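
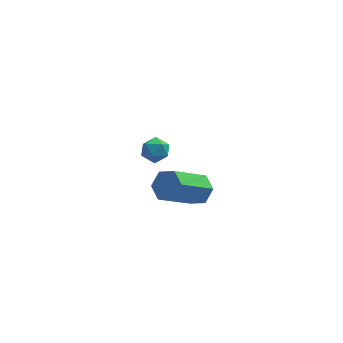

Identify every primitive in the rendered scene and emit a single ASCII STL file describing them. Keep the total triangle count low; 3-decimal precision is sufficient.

solid 
facet normal -0.891 0.202 -0.406
outer loop
vertex -4.137 2.253 -2.629
vertex -4.424 1.827 -2.211
vertex -4.357 2.464 -2.041
endloop
endfacet
facet normal -0.457 0.769 -0.447
outer loop
vertex -4.137 2.253 -2.629
vertex -4.357 2.464 -2.041
vertex -3.774 2.677 -2.271
endloop
endfacet
facet normal 0.126 0.575 -0.808
outer loop
vertex -4.137 2.253 -2.629
vertex -3.774 2.677 -2.271
vertex -3.481 2.173 -2.584
endloop
endfacet
facet normal 0.054 -0.111 -0.992
outer loop
vertex -4.137 2.253 -2.629
vertex -3.481 2.173 -2.584
vertex -3.882 1.647 -2.547
endloop
endfacet
facet normal -0.575 -0.342 -0.743
outer loop
vertex -4.137 2.253 -2.629
vertex -3.882 1.647 -2.547
vertex -4.424 1.827 -2.211
endloop
endfacet
facet normal -0.259 0.941 0.216
outer loop
vertex -3.774 2.677 -2.271
vertex -4.357 2.464 -2.041
vertex -3.838 2.513 -1.633
endloop
endfacet
facet normal -0.959 0.026 0.282
outer loop
vertex -4.357 2.464 -2.041
vertex -4.424 1.827 -2.211
vertex -4.239 1.987 -1.596
endloop
endfacet
facet normal -0.448 -0.854 -0.264
outer loop
vertex -4.424 1.827 -2.211
vertex -3.882 1.647 -2.547
vertex -3.946 1.483 -1.909
endloop
endfacet
facet normal 0.569 -0.481 -0.667
outer loop
vertex -3.882 1.647 -2.547
vertex -3.481 2.173 -2.584
vertex -3.363 1.696 -2.139
endloop
endfacet
facet normal 0.685 0.628 -0.369
outer loop
vertex -3.481 2.173 -2.584
vertex -3.774 2.677 -2.271
vertex -3.296 2.333 -1.969
endloop
endfacet
facet normal -0.054 0.111 0.992
outer loop
vertex -3.583 1.907 -1.551
vertex -3.838 2.513 -1.633
vertex -4.239 1.987 -1.596
endloop
endfacet
facet normal -0.126 -0.575 0.808
outer loop
vertex -3.583 1.907 -1.551
vertex -4.239 1.987 -1.596
vertex -3.946 1.483 -1.909
endloop
endfacet
facet normal 0.457 -0.769 0.447
outer loop
vertex -3.583 1.907 -1.551
vertex -3.946 1.483 -1.909
vertex -3.363 1.696 -2.139
endloop
endfacet
facet normal 0.891 -0.202 0.406
outer loop
vertex -3.583 1.907 -1.551
vertex -3.363 1.696 -2.139
vertex -3.296 2.333 -1.969
endloop
endfacet
facet normal 0.575 0.342 0.743
outer loop
vertex -3.583 1.907 -1.551
vertex -3.296 2.333 -1.969
vertex -3.838 2.513 -1.633
endloop
endfacet
facet normal -0.569 0.481 0.667
outer loop
vertex -4.239 1.987 -1.596
vertex -3.838 2.513 -1.633
vertex -4.357 2.464 -2.041
endloop
endfacet
facet normal -0.685 -0.628 0.369
outer loop
vertex -3.946 1.483 -1.909
vertex -4.239 1.987 -1.596
vertex -4.424 1.827 -2.211
endloop
endfacet
facet normal 0.259 -0.941 -0.216
outer loop
vertex -3.363 1.696 -2.139
vertex -3.946 1.483 -1.909
vertex -3.882 1.647 -2.547
endloop
endfacet
facet normal 0.959 -0.026 -0.282
outer loop
vertex -3.296 2.333 -1.969
vertex -3.363 1.696 -2.139
vertex -3.481 2.173 -2.584
endloop
endfacet
facet normal 0.448 0.854 0.264
outer loop
vertex -3.838 2.513 -1.633
vertex -3.296 2.333 -1.969
vertex -3.774 2.677 -2.271
endloop
endfacet
facet normal 0.606 0.503 -0.616
outer loop
vertex -1.625 -2.496 -0.274
vertex -2.189 -2.202 -0.589
vertex -1.889 -1.882 -0.032
endloop
endfacet
facet normal 0.703 0.022 0.711
outer loop
vertex -1.625 -2.496 -0.274
vertex -1.889 -1.882 -0.032
vertex -2.827 -3.492 0.945
endloop
endfacet
facet normal 0.703 0.021 0.710
outer loop
vertex -2.827 -3.492 0.945
vertex -1.889 -1.882 -0.032
vertex -3.09 -2.878 1.187
endloop
endfacet
facet normal -0.607 -0.503 0.616
outer loop
vertex -2.827 -3.492 0.945
vertex -3.09 -2.878 1.187
vertex -3.391 -3.198 0.629
endloop
endfacet
facet normal 0.606 0.504 -0.616
outer loop
vertex -1.889 -1.882 -0.032
vertex -2.189 -2.202 -0.589
vertex -2.453 -1.589 -0.347
endloop
endfacet
facet normal 0.031 0.759 0.651
outer loop
vertex -1.889 -1.882 -0.032
vertex -2.453 -1.589 -0.347
vertex -3.09 -2.878 1.187
endloop
endfacet
facet normal 0.030 0.759 0.650
outer loop
vertex -3.09 -2.878 1.187
vertex -2.453 -1.589 -0.347
vertex -3.654 -2.585 0.871
endloop
endfacet
facet normal -0.606 -0.503 0.616
outer loop
vertex -3.09 -2.878 1.187
vertex -3.654 -2.585 0.871
vertex -3.391 -3.198 0.629
endloop
endfacet
facet normal 0.607 0.504 -0.614
outer loop
vertex -2.453 -1.589 -0.347
vertex -2.189 -2.202 -0.589
vertex -2.753 -1.908 -0.905
endloop
endfacet
facet normal -0.673 0.738 -0.060
outer loop
vertex -2.453 -1.589 -0.347
vertex -2.753 -1.908 -0.905
vertex -3.654 -2.585 0.871
endloop
endfacet
facet normal -0.672 0.738 -0.060
outer loop
vertex -3.654 -2.585 0.871
vertex -2.753 -1.908 -0.905
vertex -3.955 -2.904 0.314
endloop
endfacet
facet normal -0.606 -0.503 0.616
outer loop
vertex -3.654 -2.585 0.871
vertex -3.955 -2.904 0.314
vertex -3.391 -3.198 0.629
endloop
endfacet
facet normal 0.607 0.503 -0.616
outer loop
vertex -2.753 -1.908 -0.905
vertex -2.189 -2.202 -0.589
vertex -2.49 -2.522 -1.147
endloop
endfacet
facet normal -0.703 -0.021 -0.711
outer loop
vertex -2.753 -1.908 -0.905
vertex -2.49 -2.522 -1.147
vertex -3.955 -2.904 0.314
endloop
endfacet
facet normal -0.703 -0.022 -0.711
outer loop
vertex -3.955 -2.904 0.314
vertex -2.49 -2.522 -1.147
vertex -3.691 -3.518 0.072
endloop
endfacet
facet normal -0.606 -0.503 0.616
outer loop
vertex -3.955 -2.904 0.314
vertex -3.691 -3.518 0.072
vertex -3.391 -3.198 0.629
endloop
endfacet
facet normal 0.606 0.503 -0.616
outer loop
vertex -2.49 -2.522 -1.147
vertex -2.189 -2.202 -0.589
vertex -1.926 -2.815 -0.831
endloop
endfacet
facet normal -0.030 -0.759 -0.650
outer loop
vertex -2.49 -2.522 -1.147
vertex -1.926 -2.815 -0.831
vertex -3.691 -3.518 0.072
endloop
endfacet
facet normal -0.031 -0.759 -0.651
outer loop
vertex -3.691 -3.518 0.072
vertex -1.926 -2.815 -0.831
vertex -3.127 -3.811 0.387
endloop
endfacet
facet normal -0.606 -0.504 0.616
outer loop
vertex -3.691 -3.518 0.072
vertex -3.127 -3.811 0.387
vertex -3.391 -3.198 0.629
endloop
endfacet
facet normal 0.606 0.503 -0.616
outer loop
vertex -1.926 -2.815 -0.831
vertex -2.189 -2.202 -0.589
vertex -1.625 -2.496 -0.274
endloop
endfacet
facet normal 0.672 -0.738 0.059
outer loop
vertex -1.926 -2.815 -0.831
vertex -1.625 -2.496 -0.274
vertex -3.127 -3.811 0.387
endloop
endfacet
facet normal 0.672 -0.738 0.060
outer loop
vertex -3.127 -3.811 0.387
vertex -1.625 -2.496 -0.274
vertex -2.827 -3.492 0.945
endloop
endfacet
facet normal -0.607 -0.504 0.614
outer loop
vertex -3.127 -3.811 0.387
vertex -2.827 -3.492 0.945
vertex -3.391 -3.198 0.629
endloop
endfacet

endsolid


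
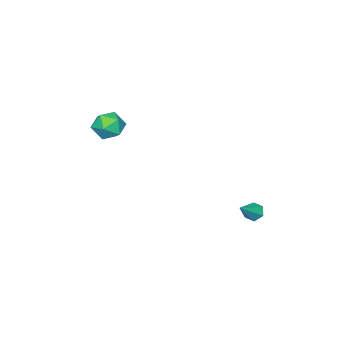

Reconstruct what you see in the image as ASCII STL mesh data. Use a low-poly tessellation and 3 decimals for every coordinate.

solid 
facet normal -0.787 -0.006 -0.618
outer loop
vertex 1.287 3.43 -4.434
vertex 0.977 3.186 -4.037
vertex 0.999 3.744 -4.07
endloop
endfacet
facet normal 0.567 0.790 -0.233
outer loop
vertex 1.287 3.43 -4.434
vertex 0.999 3.744 -4.07
vertex 2.163 3.194 -3.103
endloop
endfacet
facet normal -0.785 -0.006 -0.620
outer loop
vertex 0.999 3.744 -4.07
vertex 0.977 3.186 -4.037
vertex 0.688 3.499 -3.674
endloop
endfacet
facet normal -0.022 0.858 0.514
outer loop
vertex 0.999 3.744 -4.07
vertex 0.688 3.499 -3.674
vertex 2.163 3.194 -3.103
endloop
endfacet
facet normal -0.785 -0.007 -0.619
outer loop
vertex 0.688 3.499 -3.674
vertex 0.977 3.186 -4.037
vertex 0.666 2.941 -3.64
endloop
endfacet
facet normal -0.347 0.071 0.935
outer loop
vertex 0.688 3.499 -3.674
vertex 0.666 2.941 -3.64
vertex 2.163 3.194 -3.103
endloop
endfacet
facet normal -0.786 -0.006 -0.619
outer loop
vertex 0.666 2.941 -3.64
vertex 0.977 3.186 -4.037
vertex 0.955 2.627 -4.004
endloop
endfacet
facet normal -0.086 -0.787 0.611
outer loop
vertex 0.666 2.941 -3.64
vertex 0.955 2.627 -4.004
vertex 2.163 3.194 -3.103
endloop
endfacet
facet normal -0.786 -0.006 -0.619
outer loop
vertex 0.955 2.627 -4.004
vertex 0.977 3.186 -4.037
vertex 1.265 2.872 -4.4
endloop
endfacet
facet normal 0.502 -0.854 -0.135
outer loop
vertex 0.955 2.627 -4.004
vertex 1.265 2.872 -4.4
vertex 2.163 3.194 -3.103
endloop
endfacet
facet normal -0.786 -0.007 -0.618
outer loop
vertex 1.265 2.872 -4.4
vertex 0.977 3.186 -4.037
vertex 1.287 3.43 -4.434
endloop
endfacet
facet normal 0.828 -0.067 -0.557
outer loop
vertex 1.265 2.872 -4.4
vertex 1.287 3.43 -4.434
vertex 2.163 3.194 -3.103
endloop
endfacet
facet normal -0.983 0.045 0.179
outer loop
vertex 3.1 -2.877 0.854
vertex 3.016 -3.756 0.614
vertex 3.185 -3.534 1.485
endloop
endfacet
facet normal -0.626 0.497 0.601
outer loop
vertex 3.1 -2.877 0.854
vertex 3.185 -3.534 1.485
vertex 3.756 -2.819 1.489
endloop
endfacet
facet normal -0.262 0.947 0.184
outer loop
vertex 3.1 -2.877 0.854
vertex 3.756 -2.819 1.489
vertex 3.94 -2.599 0.62
endloop
endfacet
facet normal -0.394 0.774 -0.495
outer loop
vertex 3.1 -2.877 0.854
vertex 3.94 -2.599 0.62
vertex 3.482 -3.178 0.079
endloop
endfacet
facet normal -0.840 0.216 -0.498
outer loop
vertex 3.1 -2.877 0.854
vertex 3.482 -3.178 0.079
vertex 3.016 -3.756 0.614
endloop
endfacet
facet normal -0.154 0.118 0.981
outer loop
vertex 3.756 -2.819 1.489
vertex 3.185 -3.534 1.485
vertex 4.078 -3.662 1.641
endloop
endfacet
facet normal -0.732 -0.613 0.298
outer loop
vertex 3.185 -3.534 1.485
vertex 3.016 -3.756 0.614
vertex 3.62 -4.241 1.1
endloop
endfacet
facet normal -0.501 -0.335 -0.798
outer loop
vertex 3.016 -3.756 0.614
vertex 3.482 -3.178 0.079
vertex 3.804 -4.021 0.231
endloop
endfacet
facet normal 0.220 0.567 -0.793
outer loop
vertex 3.482 -3.178 0.079
vertex 3.94 -2.599 0.62
vertex 4.375 -3.306 0.235
endloop
endfacet
facet normal 0.434 0.847 0.306
outer loop
vertex 3.94 -2.599 0.62
vertex 3.756 -2.819 1.489
vertex 4.544 -3.084 1.106
endloop
endfacet
facet normal 0.394 -0.774 0.495
outer loop
vertex 4.46 -3.963 0.866
vertex 4.078 -3.662 1.641
vertex 3.62 -4.241 1.1
endloop
endfacet
facet normal 0.262 -0.947 -0.184
outer loop
vertex 4.46 -3.963 0.866
vertex 3.62 -4.241 1.1
vertex 3.804 -4.021 0.231
endloop
endfacet
facet normal 0.626 -0.497 -0.601
outer loop
vertex 4.46 -3.963 0.866
vertex 3.804 -4.021 0.231
vertex 4.375 -3.306 0.235
endloop
endfacet
facet normal 0.983 -0.045 -0.179
outer loop
vertex 4.46 -3.963 0.866
vertex 4.375 -3.306 0.235
vertex 4.544 -3.084 1.106
endloop
endfacet
facet normal 0.840 -0.216 0.498
outer loop
vertex 4.46 -3.963 0.866
vertex 4.544 -3.084 1.106
vertex 4.078 -3.662 1.641
endloop
endfacet
facet normal -0.220 -0.567 0.793
outer loop
vertex 3.62 -4.241 1.1
vertex 4.078 -3.662 1.641
vertex 3.185 -3.534 1.485
endloop
endfacet
facet normal -0.434 -0.847 -0.306
outer loop
vertex 3.804 -4.021 0.231
vertex 3.62 -4.241 1.1
vertex 3.016 -3.756 0.614
endloop
endfacet
facet normal 0.154 -0.118 -0.981
outer loop
vertex 4.375 -3.306 0.235
vertex 3.804 -4.021 0.231
vertex 3.482 -3.178 0.079
endloop
endfacet
facet normal 0.732 0.613 -0.298
outer loop
vertex 4.544 -3.084 1.106
vertex 4.375 -3.306 0.235
vertex 3.94 -2.599 0.62
endloop
endfacet
facet normal 0.501 0.335 0.798
outer loop
vertex 4.078 -3.662 1.641
vertex 4.544 -3.084 1.106
vertex 3.756 -2.819 1.489
endloop
endfacet

endsolid


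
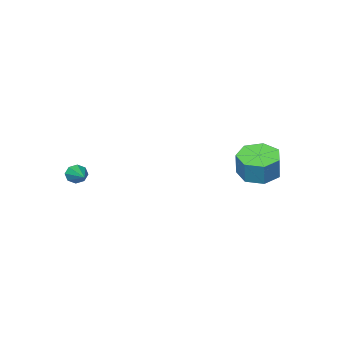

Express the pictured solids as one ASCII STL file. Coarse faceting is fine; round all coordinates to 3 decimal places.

solid 
facet normal -0.408 -0.854 -0.322
outer loop
vertex 1.958 -4.826 -1.282
vertex 1.731 -4.562 -1.694
vertex 2.201 -4.816 -1.616
endloop
endfacet
facet normal 0.783 -0.267 0.562
outer loop
vertex 1.958 -4.826 -1.282
vertex 2.201 -4.816 -1.616
vertex 2.449 -3.058 -1.126
endloop
endfacet
facet normal -0.407 -0.853 -0.325
outer loop
vertex 2.201 -4.816 -1.616
vertex 1.731 -4.562 -1.694
vertex 2.169 -4.656 -1.996
endloop
endfacet
facet normal 0.986 -0.104 -0.127
outer loop
vertex 2.201 -4.816 -1.616
vertex 2.169 -4.656 -1.996
vertex 2.449 -3.058 -1.126
endloop
endfacet
facet normal -0.406 -0.855 -0.323
outer loop
vertex 2.169 -4.656 -1.996
vertex 1.731 -4.562 -1.694
vertex 1.88 -4.442 -2.199
endloop
endfacet
facet normal 0.676 0.258 -0.691
outer loop
vertex 2.169 -4.656 -1.996
vertex 1.88 -4.442 -2.199
vertex 2.449 -3.058 -1.126
endloop
endfacet
facet normal -0.408 -0.854 -0.323
outer loop
vertex 1.88 -4.442 -2.199
vertex 1.731 -4.562 -1.694
vertex 1.504 -4.297 -2.107
endloop
endfacet
facet normal 0.037 0.603 -0.797
outer loop
vertex 1.88 -4.442 -2.199
vertex 1.504 -4.297 -2.107
vertex 2.449 -3.058 -1.126
endloop
endfacet
facet normal -0.408 -0.854 -0.324
outer loop
vertex 1.504 -4.297 -2.107
vertex 1.731 -4.562 -1.694
vertex 1.261 -4.308 -1.772
endloop
endfacet
facet normal -0.562 0.733 -0.384
outer loop
vertex 1.504 -4.297 -2.107
vertex 1.261 -4.308 -1.772
vertex 2.449 -3.058 -1.126
endloop
endfacet
facet normal -0.408 -0.854 -0.323
outer loop
vertex 1.261 -4.308 -1.772
vertex 1.731 -4.562 -1.694
vertex 1.293 -4.467 -1.392
endloop
endfacet
facet normal -0.764 0.570 0.303
outer loop
vertex 1.261 -4.308 -1.772
vertex 1.293 -4.467 -1.392
vertex 2.449 -3.058 -1.126
endloop
endfacet
facet normal -0.407 -0.855 -0.322
outer loop
vertex 1.293 -4.467 -1.392
vertex 1.731 -4.562 -1.694
vertex 1.582 -4.681 -1.189
endloop
endfacet
facet normal -0.454 0.209 0.866
outer loop
vertex 1.293 -4.467 -1.392
vertex 1.582 -4.681 -1.189
vertex 2.449 -3.058 -1.126
endloop
endfacet
facet normal -0.409 -0.854 -0.322
outer loop
vertex 1.582 -4.681 -1.189
vertex 1.731 -4.562 -1.694
vertex 1.958 -4.826 -1.282
endloop
endfacet
facet normal 0.187 -0.138 0.973
outer loop
vertex 1.582 -4.681 -1.189
vertex 1.958 -4.826 -1.282
vertex 2.449 -3.058 -1.126
endloop
endfacet
facet normal -0.222 -0.199 -0.955
outer loop
vertex -3.312 0.506 -1.315
vertex -4.053 1.192 -1.286
vertex -3.084 1.322 -1.538
endloop
endfacet
facet normal 0.940 -0.305 -0.155
outer loop
vertex -3.312 0.506 -1.315
vertex -3.084 1.322 -1.538
vertex -3.026 0.762 -0.084
endloop
endfacet
facet normal 0.940 -0.305 -0.155
outer loop
vertex -3.026 0.762 -0.084
vertex -3.084 1.322 -1.538
vertex -2.798 1.578 -0.307
endloop
endfacet
facet normal 0.223 0.199 0.954
outer loop
vertex -3.026 0.762 -0.084
vertex -2.798 1.578 -0.307
vertex -3.767 1.448 -0.054
endloop
endfacet
facet normal -0.222 -0.199 -0.955
outer loop
vertex -3.084 1.322 -1.538
vertex -4.053 1.192 -1.286
vertex -3.585 2.04 -1.571
endloop
endfacet
facet normal 0.790 0.538 -0.295
outer loop
vertex -3.084 1.322 -1.538
vertex -3.585 2.04 -1.571
vertex -2.798 1.578 -0.307
endloop
endfacet
facet normal 0.790 0.537 -0.296
outer loop
vertex -2.798 1.578 -0.307
vertex -3.585 2.04 -1.571
vertex -3.299 2.297 -0.34
endloop
endfacet
facet normal 0.223 0.199 0.954
outer loop
vertex -2.798 1.578 -0.307
vertex -3.299 2.297 -0.34
vertex -3.767 1.448 -0.054
endloop
endfacet
facet normal -0.222 -0.198 -0.955
outer loop
vertex -3.585 2.04 -1.571
vertex -4.053 1.192 -1.286
vertex -4.439 2.119 -1.389
endloop
endfacet
facet normal 0.045 0.976 -0.214
outer loop
vertex -3.585 2.04 -1.571
vertex -4.439 2.119 -1.389
vertex -3.299 2.297 -0.34
endloop
endfacet
facet normal 0.045 0.976 -0.214
outer loop
vertex -3.299 2.297 -0.34
vertex -4.439 2.119 -1.389
vertex -4.153 2.376 -0.158
endloop
endfacet
facet normal 0.222 0.199 0.955
outer loop
vertex -3.299 2.297 -0.34
vertex -4.153 2.376 -0.158
vertex -3.767 1.448 -0.054
endloop
endfacet
facet normal -0.222 -0.199 -0.955
outer loop
vertex -4.439 2.119 -1.389
vertex -4.053 1.192 -1.286
vertex -5.002 1.5 -1.129
endloop
endfacet
facet normal -0.733 0.679 0.029
outer loop
vertex -4.439 2.119 -1.389
vertex -5.002 1.5 -1.129
vertex -4.153 2.376 -0.158
endloop
endfacet
facet normal -0.733 0.679 0.029
outer loop
vertex -4.153 2.376 -0.158
vertex -5.002 1.5 -1.129
vertex -4.716 1.757 0.102
endloop
endfacet
facet normal 0.222 0.199 0.955
outer loop
vertex -4.153 2.376 -0.158
vertex -4.716 1.757 0.102
vertex -3.767 1.448 -0.054
endloop
endfacet
facet normal -0.222 -0.199 -0.954
outer loop
vertex -5.002 1.5 -1.129
vertex -4.053 1.192 -1.286
vertex -4.851 0.649 -0.987
endloop
endfacet
facet normal -0.960 -0.129 0.250
outer loop
vertex -5.002 1.5 -1.129
vertex -4.851 0.649 -0.987
vertex -4.716 1.757 0.102
endloop
endfacet
facet normal -0.960 -0.128 0.250
outer loop
vertex -4.716 1.757 0.102
vertex -4.851 0.649 -0.987
vertex -4.565 0.905 0.244
endloop
endfacet
facet normal 0.222 0.198 0.955
outer loop
vertex -4.716 1.757 0.102
vertex -4.565 0.905 0.244
vertex -3.767 1.448 -0.054
endloop
endfacet
facet normal -0.222 -0.199 -0.954
outer loop
vertex -4.851 0.649 -0.987
vertex -4.053 1.192 -1.286
vertex -4.099 0.206 -1.07
endloop
endfacet
facet normal -0.464 -0.840 0.282
outer loop
vertex -4.851 0.649 -0.987
vertex -4.099 0.206 -1.07
vertex -4.565 0.905 0.244
endloop
endfacet
facet normal -0.463 -0.840 0.283
outer loop
vertex -4.565 0.905 0.244
vertex -4.099 0.206 -1.07
vertex -3.813 0.463 0.161
endloop
endfacet
facet normal 0.222 0.198 0.955
outer loop
vertex -4.565 0.905 0.244
vertex -3.813 0.463 0.161
vertex -3.767 1.448 -0.054
endloop
endfacet
facet normal -0.221 -0.199 -0.955
outer loop
vertex -4.099 0.206 -1.07
vertex -4.053 1.192 -1.286
vertex -3.312 0.506 -1.315
endloop
endfacet
facet normal 0.382 -0.918 0.103
outer loop
vertex -4.099 0.206 -1.07
vertex -3.312 0.506 -1.315
vertex -3.813 0.463 0.161
endloop
endfacet
facet normal 0.381 -0.919 0.103
outer loop
vertex -3.813 0.463 0.161
vertex -3.312 0.506 -1.315
vertex -3.026 0.762 -0.084
endloop
endfacet
facet normal 0.222 0.198 0.955
outer loop
vertex -3.813 0.463 0.161
vertex -3.026 0.762 -0.084
vertex -3.767 1.448 -0.054
endloop
endfacet

endsolid


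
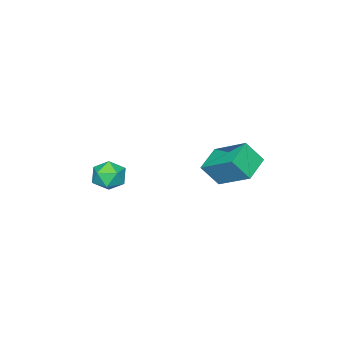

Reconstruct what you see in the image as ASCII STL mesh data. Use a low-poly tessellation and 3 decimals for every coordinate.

solid 
facet normal -0.935 -0.166 0.313
outer loop
vertex 0.766 3.043 3.115
vertex 0.345 3.637 2.174
vertex 0.72 1.487 2.153
endloop
endfacet
facet normal 0.354 -0.499 0.791
outer loop
vertex 1.935 1.703 1.746
vertex 0.766 3.043 3.115
vertex 0.72 1.487 2.153
endloop
endfacet
facet normal -0.935 -0.166 0.313
outer loop
vertex 0.72 1.487 2.153
vertex 0.345 3.637 2.174
vertex 0.299 2.081 1.212
endloop
endfacet
facet normal -0.025 -0.850 -0.526
outer loop
vertex 0.299 2.081 1.212
vertex 1.935 1.703 1.746
vertex 0.72 1.487 2.153
endloop
endfacet
facet normal 0.025 0.850 0.526
outer loop
vertex 0.766 3.043 3.115
vertex 1.56 3.853 1.767
vertex 0.345 3.637 2.174
endloop
endfacet
facet normal 0.354 -0.499 0.791
outer loop
vertex 1.981 3.259 2.708
vertex 0.766 3.043 3.115
vertex 1.935 1.703 1.746
endloop
endfacet
facet normal 0.025 0.850 0.526
outer loop
vertex 1.981 3.259 2.708
vertex 1.56 3.853 1.767
vertex 0.766 3.043 3.115
endloop
endfacet
facet normal -0.354 0.499 -0.791
outer loop
vertex 0.345 3.637 2.174
vertex 1.56 3.853 1.767
vertex 0.299 2.081 1.212
endloop
endfacet
facet normal -0.025 -0.850 -0.526
outer loop
vertex 1.514 2.297 0.805
vertex 1.935 1.703 1.746
vertex 0.299 2.081 1.212
endloop
endfacet
facet normal -0.354 0.499 -0.791
outer loop
vertex 0.299 2.081 1.212
vertex 1.56 3.853 1.767
vertex 1.514 2.297 0.805
endloop
endfacet
facet normal 0.935 0.166 -0.313
outer loop
vertex 1.514 2.297 0.805
vertex 1.981 3.259 2.708
vertex 1.935 1.703 1.746
endloop
endfacet
facet normal 0.935 0.166 -0.313
outer loop
vertex 1.56 3.853 1.767
vertex 1.981 3.259 2.708
vertex 1.514 2.297 0.805
endloop
endfacet
facet normal -0.717 -0.046 0.695
outer loop
vertex 2.418 -1.749 0.636
vertex 2.379 -2.553 0.543
vertex 2.886 -2.232 1.087
endloop
endfacet
facet normal -0.275 0.500 0.821
outer loop
vertex 2.418 -1.749 0.636
vertex 2.886 -2.232 1.087
vertex 3.191 -1.55 0.774
endloop
endfacet
facet normal -0.283 0.927 0.248
outer loop
vertex 2.418 -1.749 0.636
vertex 3.191 -1.55 0.774
vertex 2.872 -1.45 0.036
endloop
endfacet
facet normal -0.730 0.644 -0.231
outer loop
vertex 2.418 -1.749 0.636
vertex 2.872 -1.45 0.036
vertex 2.371 -2.069 -0.106
endloop
endfacet
facet normal -0.998 0.043 0.045
outer loop
vertex 2.418 -1.749 0.636
vertex 2.371 -2.069 -0.106
vertex 2.379 -2.553 0.543
endloop
endfacet
facet normal 0.385 0.237 0.892
outer loop
vertex 3.191 -1.55 0.774
vertex 2.886 -2.232 1.087
vertex 3.629 -2.231 0.766
endloop
endfacet
facet normal -0.330 -0.645 0.689
outer loop
vertex 2.886 -2.232 1.087
vertex 2.379 -2.553 0.543
vertex 3.128 -2.85 0.624
endloop
endfacet
facet normal -0.785 -0.501 -0.364
outer loop
vertex 2.379 -2.553 0.543
vertex 2.371 -2.069 -0.106
vertex 2.809 -2.75 -0.114
endloop
endfacet
facet normal -0.351 0.470 -0.810
outer loop
vertex 2.371 -2.069 -0.106
vertex 2.872 -1.45 0.036
vertex 3.114 -2.068 -0.427
endloop
endfacet
facet normal 0.372 0.928 -0.035
outer loop
vertex 2.872 -1.45 0.036
vertex 3.191 -1.55 0.774
vertex 3.621 -1.747 0.117
endloop
endfacet
facet normal 0.730 -0.644 0.231
outer loop
vertex 3.582 -2.551 0.024
vertex 3.629 -2.231 0.766
vertex 3.128 -2.85 0.624
endloop
endfacet
facet normal 0.283 -0.927 -0.248
outer loop
vertex 3.582 -2.551 0.024
vertex 3.128 -2.85 0.624
vertex 2.809 -2.75 -0.114
endloop
endfacet
facet normal 0.275 -0.500 -0.821
outer loop
vertex 3.582 -2.551 0.024
vertex 2.809 -2.75 -0.114
vertex 3.114 -2.068 -0.427
endloop
endfacet
facet normal 0.717 0.046 -0.695
outer loop
vertex 3.582 -2.551 0.024
vertex 3.114 -2.068 -0.427
vertex 3.621 -1.747 0.117
endloop
endfacet
facet normal 0.998 -0.043 -0.045
outer loop
vertex 3.582 -2.551 0.024
vertex 3.621 -1.747 0.117
vertex 3.629 -2.231 0.766
endloop
endfacet
facet normal 0.351 -0.470 0.810
outer loop
vertex 3.128 -2.85 0.624
vertex 3.629 -2.231 0.766
vertex 2.886 -2.232 1.087
endloop
endfacet
facet normal -0.372 -0.928 0.035
outer loop
vertex 2.809 -2.75 -0.114
vertex 3.128 -2.85 0.624
vertex 2.379 -2.553 0.543
endloop
endfacet
facet normal -0.385 -0.237 -0.892
outer loop
vertex 3.114 -2.068 -0.427
vertex 2.809 -2.75 -0.114
vertex 2.371 -2.069 -0.106
endloop
endfacet
facet normal 0.330 0.645 -0.689
outer loop
vertex 3.621 -1.747 0.117
vertex 3.114 -2.068 -0.427
vertex 2.872 -1.45 0.036
endloop
endfacet
facet normal 0.785 0.501 0.364
outer loop
vertex 3.629 -2.231 0.766
vertex 3.621 -1.747 0.117
vertex 3.191 -1.55 0.774
endloop
endfacet

endsolid


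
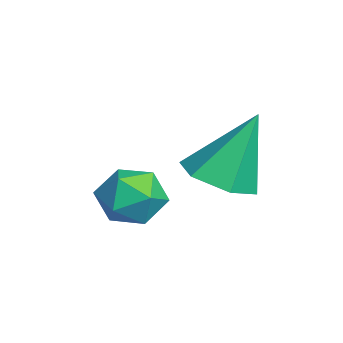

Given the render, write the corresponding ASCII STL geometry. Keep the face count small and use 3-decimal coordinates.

solid 
facet normal -0.335 0.891 0.305
outer loop
vertex -3.175 2.287 -0.445
vertex -3.906 1.954 -0.276
vertex -3.323 1.976 0.3
endloop
endfacet
facet normal 0.366 0.831 0.419
outer loop
vertex -3.175 2.287 -0.445
vertex -3.323 1.976 0.3
vertex -2.601 1.842 -0.065
endloop
endfacet
facet normal 0.682 0.701 -0.208
outer loop
vertex -3.175 2.287 -0.445
vertex -2.601 1.842 -0.065
vertex -2.738 1.737 -0.867
endloop
endfacet
facet normal 0.174 0.683 -0.710
outer loop
vertex -3.175 2.287 -0.445
vertex -2.738 1.737 -0.867
vertex -3.544 1.806 -0.998
endloop
endfacet
facet normal -0.455 0.800 -0.392
outer loop
vertex -3.175 2.287 -0.445
vertex -3.544 1.806 -0.998
vertex -3.906 1.954 -0.276
endloop
endfacet
facet normal 0.474 0.265 0.840
outer loop
vertex -2.601 1.842 -0.065
vertex -3.323 1.976 0.3
vertex -2.976 1.234 0.338
endloop
endfacet
facet normal -0.662 0.361 0.657
outer loop
vertex -3.323 1.976 0.3
vertex -3.906 1.954 -0.276
vertex -3.782 1.303 0.207
endloop
endfacet
facet normal -0.855 0.214 -0.473
outer loop
vertex -3.906 1.954 -0.276
vertex -3.544 1.806 -0.998
vertex -3.919 1.198 -0.595
endloop
endfacet
facet normal 0.162 0.025 -0.986
outer loop
vertex -3.544 1.806 -0.998
vertex -2.738 1.737 -0.867
vertex -3.197 1.064 -0.96
endloop
endfacet
facet normal 0.983 0.057 -0.175
outer loop
vertex -2.738 1.737 -0.867
vertex -2.601 1.842 -0.065
vertex -2.614 1.086 -0.384
endloop
endfacet
facet normal -0.174 -0.683 0.710
outer loop
vertex -3.345 0.753 -0.215
vertex -2.976 1.234 0.338
vertex -3.782 1.303 0.207
endloop
endfacet
facet normal -0.682 -0.701 0.208
outer loop
vertex -3.345 0.753 -0.215
vertex -3.782 1.303 0.207
vertex -3.919 1.198 -0.595
endloop
endfacet
facet normal -0.366 -0.831 -0.419
outer loop
vertex -3.345 0.753 -0.215
vertex -3.919 1.198 -0.595
vertex -3.197 1.064 -0.96
endloop
endfacet
facet normal 0.335 -0.891 -0.305
outer loop
vertex -3.345 0.753 -0.215
vertex -3.197 1.064 -0.96
vertex -2.614 1.086 -0.384
endloop
endfacet
facet normal 0.455 -0.800 0.392
outer loop
vertex -3.345 0.753 -0.215
vertex -2.614 1.086 -0.384
vertex -2.976 1.234 0.338
endloop
endfacet
facet normal -0.162 -0.025 0.986
outer loop
vertex -3.782 1.303 0.207
vertex -2.976 1.234 0.338
vertex -3.323 1.976 0.3
endloop
endfacet
facet normal -0.983 -0.057 0.175
outer loop
vertex -3.919 1.198 -0.595
vertex -3.782 1.303 0.207
vertex -3.906 1.954 -0.276
endloop
endfacet
facet normal -0.474 -0.265 -0.840
outer loop
vertex -3.197 1.064 -0.96
vertex -3.919 1.198 -0.595
vertex -3.544 1.806 -0.998
endloop
endfacet
facet normal 0.662 -0.361 -0.657
outer loop
vertex -2.614 1.086 -0.384
vertex -3.197 1.064 -0.96
vertex -2.738 1.737 -0.867
endloop
endfacet
facet normal 0.855 -0.214 0.473
outer loop
vertex -2.976 1.234 0.338
vertex -2.614 1.086 -0.384
vertex -2.601 1.842 -0.065
endloop
endfacet
facet normal 0.078 -0.436 -0.896
outer loop
vertex -2.613 3.448 -0.015
vertex -3.504 3.329 -0.035
vertex -3.144 4.082 -0.37
endloop
endfacet
facet normal 0.716 0.682 0.148
outer loop
vertex -2.613 3.448 -0.015
vertex -3.144 4.082 -0.37
vertex -3.656 4.171 1.695
endloop
endfacet
facet normal 0.078 -0.436 -0.896
outer loop
vertex -3.144 4.082 -0.37
vertex -3.504 3.329 -0.035
vertex -4.035 3.963 -0.39
endloop
endfacet
facet normal -0.130 0.989 -0.075
outer loop
vertex -3.144 4.082 -0.37
vertex -4.035 3.963 -0.39
vertex -3.656 4.171 1.695
endloop
endfacet
facet normal 0.079 -0.436 -0.896
outer loop
vertex -4.035 3.963 -0.39
vertex -3.504 3.329 -0.035
vertex -4.396 3.209 -0.055
endloop
endfacet
facet normal -0.876 0.469 0.112
outer loop
vertex -4.035 3.963 -0.39
vertex -4.396 3.209 -0.055
vertex -3.656 4.171 1.695
endloop
endfacet
facet normal 0.079 -0.437 -0.896
outer loop
vertex -4.396 3.209 -0.055
vertex -3.504 3.329 -0.035
vertex -3.865 2.576 0.3
endloop
endfacet
facet normal -0.774 -0.356 0.523
outer loop
vertex -4.396 3.209 -0.055
vertex -3.865 2.576 0.3
vertex -3.656 4.171 1.695
endloop
endfacet
facet normal 0.078 -0.436 -0.896
outer loop
vertex -3.865 2.576 0.3
vertex -3.504 3.329 -0.035
vertex -2.973 2.695 0.32
endloop
endfacet
facet normal 0.072 -0.662 0.746
outer loop
vertex -3.865 2.576 0.3
vertex -2.973 2.695 0.32
vertex -3.656 4.171 1.695
endloop
endfacet
facet normal 0.078 -0.436 -0.896
outer loop
vertex -2.973 2.695 0.32
vertex -3.504 3.329 -0.035
vertex -2.613 3.448 -0.015
endloop
endfacet
facet normal 0.817 -0.142 0.559
outer loop
vertex -2.973 2.695 0.32
vertex -2.613 3.448 -0.015
vertex -3.656 4.171 1.695
endloop
endfacet

endsolid


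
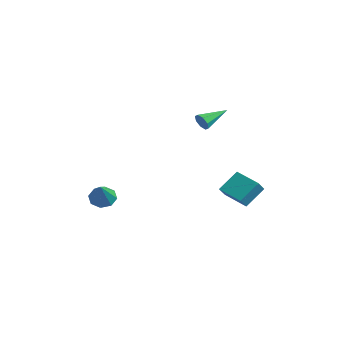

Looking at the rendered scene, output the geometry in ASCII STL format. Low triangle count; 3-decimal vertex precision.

solid 
facet normal -0.569 0.422 -0.705
outer loop
vertex -3.727 -0.902 -4.724
vertex -4.428 -1.057 -4.251
vertex -3.868 -0.407 -4.314
endloop
endfacet
facet normal 0.944 0.324 -0.066
outer loop
vertex -3.727 -0.902 -4.724
vertex -3.868 -0.407 -4.314
vertex -3.232 -1.943 -2.769
endloop
endfacet
facet normal -0.569 0.422 -0.705
outer loop
vertex -3.868 -0.407 -4.314
vertex -4.428 -1.057 -4.251
vertex -4.337 -0.293 -3.867
endloop
endfacet
facet normal 0.584 0.683 0.439
outer loop
vertex -3.868 -0.407 -4.314
vertex -4.337 -0.293 -3.867
vertex -3.232 -1.943 -2.769
endloop
endfacet
facet normal -0.569 0.422 -0.706
outer loop
vertex -4.337 -0.293 -3.867
vertex -4.428 -1.057 -4.251
vertex -4.86 -0.626 -3.645
endloop
endfacet
facet normal 0.000 0.554 0.832
outer loop
vertex -4.337 -0.293 -3.867
vertex -4.86 -0.626 -3.645
vertex -3.232 -1.943 -2.769
endloop
endfacet
facet normal -0.570 0.421 -0.706
outer loop
vertex -4.86 -0.626 -3.645
vertex -4.428 -1.057 -4.251
vertex -5.129 -1.212 -3.777
endloop
endfacet
facet normal -0.465 0.014 0.885
outer loop
vertex -4.86 -0.626 -3.645
vertex -5.129 -1.212 -3.777
vertex -3.232 -1.943 -2.769
endloop
endfacet
facet normal -0.570 0.422 -0.705
outer loop
vertex -5.129 -1.212 -3.777
vertex -4.428 -1.057 -4.251
vertex -4.988 -1.707 -4.187
endloop
endfacet
facet normal -0.541 -0.623 0.566
outer loop
vertex -5.129 -1.212 -3.777
vertex -4.988 -1.707 -4.187
vertex -3.232 -1.943 -2.769
endloop
endfacet
facet normal -0.570 0.422 -0.705
outer loop
vertex -4.988 -1.707 -4.187
vertex -4.428 -1.057 -4.251
vertex -4.519 -1.821 -4.635
endloop
endfacet
facet normal -0.181 -0.982 0.061
outer loop
vertex -4.988 -1.707 -4.187
vertex -4.519 -1.821 -4.635
vertex -3.232 -1.943 -2.769
endloop
endfacet
facet normal -0.569 0.422 -0.706
outer loop
vertex -4.519 -1.821 -4.635
vertex -4.428 -1.057 -4.251
vertex -3.996 -1.488 -4.857
endloop
endfacet
facet normal 0.402 -0.853 -0.333
outer loop
vertex -4.519 -1.821 -4.635
vertex -3.996 -1.488 -4.857
vertex -3.232 -1.943 -2.769
endloop
endfacet
facet normal -0.569 0.422 -0.706
outer loop
vertex -3.996 -1.488 -4.857
vertex -4.428 -1.057 -4.251
vertex -3.727 -0.902 -4.724
endloop
endfacet
facet normal 0.869 -0.311 -0.386
outer loop
vertex -3.996 -1.488 -4.857
vertex -3.727 -0.902 -4.724
vertex -3.232 -1.943 -2.769
endloop
endfacet
facet normal -0.937 -0.218 0.272
outer loop
vertex 2.897 2.129 -1.758
vertex 2.936 3.334 -0.661
vertex 2.528 2.805 -2.487
endloop
endfacet
facet normal -0.024 -0.739 -0.673
outer loop
vertex 4.084 3.166 -2.939
vertex 2.897 2.129 -1.758
vertex 2.528 2.805 -2.487
endloop
endfacet
facet normal -0.937 -0.217 0.272
outer loop
vertex 2.528 2.805 -2.487
vertex 2.936 3.334 -0.661
vertex 2.568 4.01 -1.389
endloop
endfacet
facet normal -0.348 0.638 -0.687
outer loop
vertex 2.568 4.01 -1.389
vertex 4.084 3.166 -2.939
vertex 2.528 2.805 -2.487
endloop
endfacet
facet normal 0.348 -0.637 0.688
outer loop
vertex 2.897 2.129 -1.758
vertex 4.492 3.695 -1.113
vertex 2.936 3.334 -0.661
endloop
endfacet
facet normal -0.025 -0.739 -0.674
outer loop
vertex 4.452 2.49 -2.211
vertex 2.897 2.129 -1.758
vertex 4.084 3.166 -2.939
endloop
endfacet
facet normal 0.348 -0.638 0.687
outer loop
vertex 4.452 2.49 -2.211
vertex 4.492 3.695 -1.113
vertex 2.897 2.129 -1.758
endloop
endfacet
facet normal 0.024 0.739 0.674
outer loop
vertex 2.936 3.334 -0.661
vertex 4.492 3.695 -1.113
vertex 2.568 4.01 -1.389
endloop
endfacet
facet normal -0.348 0.637 -0.688
outer loop
vertex 4.123 4.371 -1.842
vertex 4.084 3.166 -2.939
vertex 2.568 4.01 -1.389
endloop
endfacet
facet normal 0.024 0.739 0.673
outer loop
vertex 2.568 4.01 -1.389
vertex 4.492 3.695 -1.113
vertex 4.123 4.371 -1.842
endloop
endfacet
facet normal 0.937 0.217 -0.272
outer loop
vertex 4.123 4.371 -1.842
vertex 4.452 2.49 -2.211
vertex 4.084 3.166 -2.939
endloop
endfacet
facet normal 0.937 0.217 -0.273
outer loop
vertex 4.492 3.695 -1.113
vertex 4.452 2.49 -2.211
vertex 4.123 4.371 -1.842
endloop
endfacet
facet normal -0.010 -0.946 -0.324
outer loop
vertex 0.367 2.766 2.87
vertex -0.0 2.935 2.387
vertex 0.621 2.896 2.482
endloop
endfacet
facet normal 0.814 0.110 0.570
outer loop
vertex 0.367 2.766 2.87
vertex 0.621 2.896 2.482
vertex 0.02 4.705 2.993
endloop
endfacet
facet normal -0.010 -0.946 -0.324
outer loop
vertex 0.621 2.896 2.482
vertex -0.0 2.935 2.387
vertex 0.512 3.049 2.038
endloop
endfacet
facet normal 0.933 0.342 -0.111
outer loop
vertex 0.621 2.896 2.482
vertex 0.512 3.049 2.038
vertex 0.02 4.705 2.993
endloop
endfacet
facet normal -0.011 -0.946 -0.325
outer loop
vertex 0.512 3.049 2.038
vertex -0.0 2.935 2.387
vertex 0.102 3.136 1.799
endloop
endfacet
facet normal 0.507 0.539 -0.673
outer loop
vertex 0.512 3.049 2.038
vertex 0.102 3.136 1.799
vertex 0.02 4.705 2.993
endloop
endfacet
facet normal -0.010 -0.946 -0.325
outer loop
vertex 0.102 3.136 1.799
vertex -0.0 2.935 2.387
vertex -0.367 3.105 1.904
endloop
endfacet
facet normal -0.214 0.584 -0.783
outer loop
vertex 0.102 3.136 1.799
vertex -0.367 3.105 1.904
vertex 0.02 4.705 2.993
endloop
endfacet
facet normal -0.011 -0.946 -0.324
outer loop
vertex -0.367 3.105 1.904
vertex -0.0 2.935 2.387
vertex -0.622 2.975 2.292
endloop
endfacet
facet normal -0.807 0.453 -0.379
outer loop
vertex -0.367 3.105 1.904
vertex -0.622 2.975 2.292
vertex 0.02 4.705 2.993
endloop
endfacet
facet normal -0.011 -0.946 -0.323
outer loop
vertex -0.622 2.975 2.292
vertex -0.0 2.935 2.387
vertex -0.512 2.822 2.736
endloop
endfacet
facet normal -0.926 0.220 0.305
outer loop
vertex -0.622 2.975 2.292
vertex -0.512 2.822 2.736
vertex 0.02 4.705 2.993
endloop
endfacet
facet normal -0.012 -0.946 -0.323
outer loop
vertex -0.512 2.822 2.736
vertex -0.0 2.935 2.387
vertex -0.103 2.735 2.976
endloop
endfacet
facet normal -0.502 0.024 0.864
outer loop
vertex -0.512 2.822 2.736
vertex -0.103 2.735 2.976
vertex 0.02 4.705 2.993
endloop
endfacet
facet normal -0.010 -0.946 -0.323
outer loop
vertex -0.103 2.735 2.976
vertex -0.0 2.935 2.387
vertex 0.367 2.766 2.87
endloop
endfacet
facet normal 0.221 -0.022 0.975
outer loop
vertex -0.103 2.735 2.976
vertex 0.367 2.766 2.87
vertex 0.02 4.705 2.993
endloop
endfacet

endsolid


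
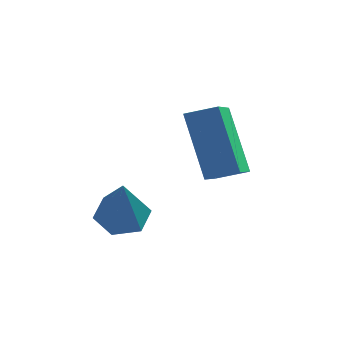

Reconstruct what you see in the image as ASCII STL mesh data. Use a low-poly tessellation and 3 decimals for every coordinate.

solid 
facet normal -0.298 0.537 -0.789
outer loop
vertex 0.726 1.241 -4.773
vertex 0.138 1.412 -4.434
vertex 0.707 1.816 -4.374
endloop
endfacet
facet normal 0.999 0.034 -0.002
outer loop
vertex 0.726 1.241 -4.773
vertex 0.707 1.816 -4.374
vertex 0.762 0.288 -2.786
endloop
endfacet
facet normal -0.298 0.537 -0.789
outer loop
vertex 0.707 1.816 -4.374
vertex 0.138 1.412 -4.434
vertex 0.119 1.987 -4.035
endloop
endfacet
facet normal 0.518 0.625 0.584
outer loop
vertex 0.707 1.816 -4.374
vertex 0.119 1.987 -4.035
vertex 0.762 0.288 -2.786
endloop
endfacet
facet normal -0.298 0.537 -0.789
outer loop
vertex 0.119 1.987 -4.035
vertex 0.138 1.412 -4.434
vertex -0.45 1.583 -4.095
endloop
endfacet
facet normal -0.398 0.441 0.805
outer loop
vertex 0.119 1.987 -4.035
vertex -0.45 1.583 -4.095
vertex 0.762 0.288 -2.786
endloop
endfacet
facet normal -0.298 0.537 -0.789
outer loop
vertex -0.45 1.583 -4.095
vertex 0.138 1.412 -4.434
vertex -0.431 1.008 -4.494
endloop
endfacet
facet normal -0.833 -0.334 0.441
outer loop
vertex -0.45 1.583 -4.095
vertex -0.431 1.008 -4.494
vertex 0.762 0.288 -2.786
endloop
endfacet
facet normal -0.299 0.538 -0.788
outer loop
vertex -0.431 1.008 -4.494
vertex 0.138 1.412 -4.434
vertex 0.157 0.838 -4.833
endloop
endfacet
facet normal -0.351 -0.925 -0.145
outer loop
vertex -0.431 1.008 -4.494
vertex 0.157 0.838 -4.833
vertex 0.762 0.288 -2.786
endloop
endfacet
facet normal -0.298 0.538 -0.788
outer loop
vertex 0.157 0.838 -4.833
vertex 0.138 1.412 -4.434
vertex 0.726 1.241 -4.773
endloop
endfacet
facet normal 0.563 -0.741 -0.366
outer loop
vertex 0.157 0.838 -4.833
vertex 0.726 1.241 -4.773
vertex 0.762 0.288 -2.786
endloop
endfacet
facet normal -0.426 0.318 0.847
outer loop
vertex 1.35 2.202 -1.176
vertex 2.099 2.508 -0.914
vertex 1.053 3.465 -1.8
endloop
endfacet
facet normal -0.881 -0.359 -0.308
outer loop
vertex 1.901 2.832 -3.486
vertex 1.35 2.202 -1.176
vertex 1.053 3.465 -1.8
endloop
endfacet
facet normal -0.426 0.319 0.847
outer loop
vertex 1.053 3.465 -1.8
vertex 2.099 2.508 -0.914
vertex 1.801 3.771 -1.539
endloop
endfacet
facet normal -0.207 0.877 -0.434
outer loop
vertex 1.801 3.771 -1.539
vertex 1.901 2.832 -3.486
vertex 1.053 3.465 -1.8
endloop
endfacet
facet normal 0.207 -0.877 0.433
outer loop
vertex 1.35 2.202 -1.176
vertex 2.947 1.875 -2.6
vertex 2.099 2.508 -0.914
endloop
endfacet
facet normal -0.880 -0.360 -0.308
outer loop
vertex 2.199 1.569 -2.861
vertex 1.35 2.202 -1.176
vertex 1.901 2.832 -3.486
endloop
endfacet
facet normal 0.207 -0.877 0.434
outer loop
vertex 2.199 1.569 -2.861
vertex 2.947 1.875 -2.6
vertex 1.35 2.202 -1.176
endloop
endfacet
facet normal 0.881 0.360 0.308
outer loop
vertex 2.099 2.508 -0.914
vertex 2.947 1.875 -2.6
vertex 1.801 3.771 -1.539
endloop
endfacet
facet normal -0.207 0.877 -0.434
outer loop
vertex 2.65 3.138 -3.224
vertex 1.901 2.832 -3.486
vertex 1.801 3.771 -1.539
endloop
endfacet
facet normal 0.881 0.360 0.309
outer loop
vertex 1.801 3.771 -1.539
vertex 2.947 1.875 -2.6
vertex 2.65 3.138 -3.224
endloop
endfacet
facet normal 0.426 -0.318 -0.847
outer loop
vertex 2.65 3.138 -3.224
vertex 2.199 1.569 -2.861
vertex 1.901 2.832 -3.486
endloop
endfacet
facet normal 0.426 -0.318 -0.847
outer loop
vertex 2.947 1.875 -2.6
vertex 2.199 1.569 -2.861
vertex 2.65 3.138 -3.224
endloop
endfacet

endsolid


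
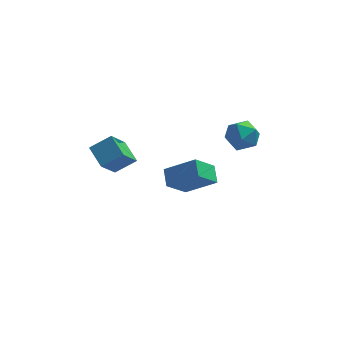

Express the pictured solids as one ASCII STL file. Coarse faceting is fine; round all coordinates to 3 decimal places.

solid 
facet normal -0.162 0.963 0.214
outer loop
vertex 3.173 1.144 0.424
vertex 2.48 0.885 1.064
vertex 3.408 0.976 1.358
endloop
endfacet
facet normal 0.517 0.856 0.024
outer loop
vertex 3.173 1.144 0.424
vertex 3.408 0.976 1.358
vertex 3.986 0.647 0.641
endloop
endfacet
facet normal 0.520 0.575 -0.632
outer loop
vertex 3.173 1.144 0.424
vertex 3.986 0.647 0.641
vertex 3.415 0.353 -0.096
endloop
endfacet
facet normal -0.157 0.509 -0.847
outer loop
vertex 3.173 1.144 0.424
vertex 3.415 0.353 -0.096
vertex 2.484 0.5 0.165
endloop
endfacet
facet normal -0.578 0.749 -0.323
outer loop
vertex 3.173 1.144 0.424
vertex 2.484 0.5 0.165
vertex 2.48 0.885 1.064
endloop
endfacet
facet normal 0.798 0.376 0.471
outer loop
vertex 3.986 0.647 0.641
vertex 3.408 0.976 1.358
vertex 3.796 0.08 1.415
endloop
endfacet
facet normal -0.301 0.549 0.780
outer loop
vertex 3.408 0.976 1.358
vertex 2.48 0.885 1.064
vertex 2.865 0.227 1.676
endloop
endfacet
facet normal -0.975 0.202 -0.091
outer loop
vertex 2.48 0.885 1.064
vertex 2.484 0.5 0.165
vertex 2.294 -0.067 0.939
endloop
endfacet
facet normal -0.292 -0.186 -0.938
outer loop
vertex 2.484 0.5 0.165
vertex 3.415 0.353 -0.096
vertex 2.872 -0.396 0.222
endloop
endfacet
facet normal 0.803 -0.079 -0.591
outer loop
vertex 3.415 0.353 -0.096
vertex 3.986 0.647 0.641
vertex 3.8 -0.305 0.516
endloop
endfacet
facet normal 0.157 -0.509 0.847
outer loop
vertex 3.107 -0.564 1.156
vertex 3.796 0.08 1.415
vertex 2.865 0.227 1.676
endloop
endfacet
facet normal -0.520 -0.575 0.632
outer loop
vertex 3.107 -0.564 1.156
vertex 2.865 0.227 1.676
vertex 2.294 -0.067 0.939
endloop
endfacet
facet normal -0.517 -0.856 -0.024
outer loop
vertex 3.107 -0.564 1.156
vertex 2.294 -0.067 0.939
vertex 2.872 -0.396 0.222
endloop
endfacet
facet normal 0.162 -0.963 -0.214
outer loop
vertex 3.107 -0.564 1.156
vertex 2.872 -0.396 0.222
vertex 3.8 -0.305 0.516
endloop
endfacet
facet normal 0.578 -0.749 0.323
outer loop
vertex 3.107 -0.564 1.156
vertex 3.8 -0.305 0.516
vertex 3.796 0.08 1.415
endloop
endfacet
facet normal 0.292 0.186 0.938
outer loop
vertex 2.865 0.227 1.676
vertex 3.796 0.08 1.415
vertex 3.408 0.976 1.358
endloop
endfacet
facet normal -0.803 0.079 0.591
outer loop
vertex 2.294 -0.067 0.939
vertex 2.865 0.227 1.676
vertex 2.48 0.885 1.064
endloop
endfacet
facet normal -0.798 -0.376 -0.471
outer loop
vertex 2.872 -0.396 0.222
vertex 2.294 -0.067 0.939
vertex 2.484 0.5 0.165
endloop
endfacet
facet normal 0.301 -0.549 -0.780
outer loop
vertex 3.8 -0.305 0.516
vertex 2.872 -0.396 0.222
vertex 3.415 0.353 -0.096
endloop
endfacet
facet normal 0.975 -0.202 0.091
outer loop
vertex 3.796 0.08 1.415
vertex 3.8 -0.305 0.516
vertex 3.986 0.647 0.641
endloop
endfacet
facet normal -0.826 -0.213 -0.522
outer loop
vertex -4.026 -2.726 2.221
vertex -3.458 -1.604 0.865
vertex -3.426 -3.699 1.668
endloop
endfacet
facet normal -0.308 -0.606 0.733
outer loop
vertex -2.402 -3.436 2.315
vertex -4.026 -2.726 2.221
vertex -3.426 -3.699 1.668
endloop
endfacet
facet normal -0.826 -0.212 -0.521
outer loop
vertex -3.426 -3.699 1.668
vertex -3.458 -1.604 0.865
vertex -2.858 -2.578 0.311
endloop
endfacet
facet normal 0.472 -0.766 -0.436
outer loop
vertex -2.858 -2.578 0.311
vertex -2.402 -3.436 2.315
vertex -3.426 -3.699 1.668
endloop
endfacet
facet normal -0.472 0.766 0.436
outer loop
vertex -4.026 -2.726 2.221
vertex -2.434 -1.341 1.512
vertex -3.458 -1.604 0.865
endloop
endfacet
facet normal -0.308 -0.607 0.733
outer loop
vertex -3.002 -2.462 2.869
vertex -4.026 -2.726 2.221
vertex -2.402 -3.436 2.315
endloop
endfacet
facet normal -0.473 0.766 0.435
outer loop
vertex -3.002 -2.462 2.869
vertex -2.434 -1.341 1.512
vertex -4.026 -2.726 2.221
endloop
endfacet
facet normal 0.308 0.606 -0.733
outer loop
vertex -3.458 -1.604 0.865
vertex -2.434 -1.341 1.512
vertex -2.858 -2.578 0.311
endloop
endfacet
facet normal 0.473 -0.766 -0.436
outer loop
vertex -1.834 -2.314 0.959
vertex -2.402 -3.436 2.315
vertex -2.858 -2.578 0.311
endloop
endfacet
facet normal 0.308 0.606 -0.733
outer loop
vertex -2.858 -2.578 0.311
vertex -2.434 -1.341 1.512
vertex -1.834 -2.314 0.959
endloop
endfacet
facet normal 0.826 0.212 0.522
outer loop
vertex -1.834 -2.314 0.959
vertex -3.002 -2.462 2.869
vertex -2.402 -3.436 2.315
endloop
endfacet
facet normal 0.826 0.213 0.522
outer loop
vertex -2.434 -1.341 1.512
vertex -3.002 -2.462 2.869
vertex -1.834 -2.314 0.959
endloop
endfacet
facet normal -0.816 0.171 -0.553
outer loop
vertex -0.501 -0.284 -2.627
vertex -0.653 0.634 -2.119
vertex 0.424 0.492 -3.752
endloop
endfacet
facet normal 0.143 -0.866 -0.480
outer loop
vertex 1.973 0.166 -2.701
vertex -0.501 -0.284 -2.627
vertex 0.424 0.492 -3.752
endloop
endfacet
facet normal -0.816 0.171 -0.553
outer loop
vertex 0.424 0.492 -3.752
vertex -0.653 0.634 -2.119
vertex 0.272 1.409 -3.244
endloop
endfacet
facet normal 0.561 0.470 -0.681
outer loop
vertex 0.272 1.409 -3.244
vertex 1.973 0.166 -2.701
vertex 0.424 0.492 -3.752
endloop
endfacet
facet normal -0.561 -0.470 0.681
outer loop
vertex -0.501 -0.284 -2.627
vertex 0.896 0.308 -1.068
vertex -0.653 0.634 -2.119
endloop
endfacet
facet normal 0.143 -0.866 -0.479
outer loop
vertex 1.048 -0.609 -1.576
vertex -0.501 -0.284 -2.627
vertex 1.973 0.166 -2.701
endloop
endfacet
facet normal -0.561 -0.470 0.681
outer loop
vertex 1.048 -0.609 -1.576
vertex 0.896 0.308 -1.068
vertex -0.501 -0.284 -2.627
endloop
endfacet
facet normal -0.143 0.866 0.479
outer loop
vertex -0.653 0.634 -2.119
vertex 0.896 0.308 -1.068
vertex 0.272 1.409 -3.244
endloop
endfacet
facet normal 0.561 0.470 -0.681
outer loop
vertex 1.821 1.084 -2.193
vertex 1.973 0.166 -2.701
vertex 0.272 1.409 -3.244
endloop
endfacet
facet normal -0.144 0.866 0.479
outer loop
vertex 0.272 1.409 -3.244
vertex 0.896 0.308 -1.068
vertex 1.821 1.084 -2.193
endloop
endfacet
facet normal 0.816 -0.171 0.553
outer loop
vertex 1.821 1.084 -2.193
vertex 1.048 -0.609 -1.576
vertex 1.973 0.166 -2.701
endloop
endfacet
facet normal 0.816 -0.171 0.553
outer loop
vertex 0.896 0.308 -1.068
vertex 1.048 -0.609 -1.576
vertex 1.821 1.084 -2.193
endloop
endfacet

endsolid


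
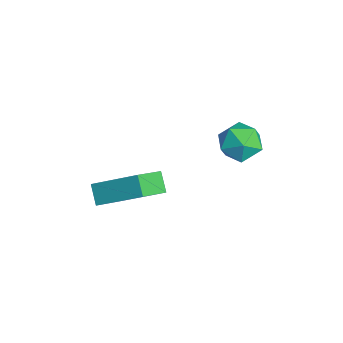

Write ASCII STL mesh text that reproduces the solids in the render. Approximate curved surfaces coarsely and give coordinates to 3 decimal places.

solid 
facet normal -0.489 0.724 0.486
outer loop
vertex -3.173 2.319 3.889
vertex -3.604 1.703 4.373
vertex -2.826 2.035 4.662
endloop
endfacet
facet normal 0.155 0.948 0.279
outer loop
vertex -3.173 2.319 3.889
vertex -2.826 2.035 4.662
vertex -2.296 2.157 3.953
endloop
endfacet
facet normal 0.194 0.881 -0.431
outer loop
vertex -3.173 2.319 3.889
vertex -2.296 2.157 3.953
vertex -2.747 1.9 3.225
endloop
endfacet
facet normal -0.426 0.616 -0.662
outer loop
vertex -3.173 2.319 3.889
vertex -2.747 1.9 3.225
vertex -3.555 1.62 3.484
endloop
endfacet
facet normal -0.849 0.519 -0.095
outer loop
vertex -3.173 2.319 3.889
vertex -3.555 1.62 3.484
vertex -3.604 1.703 4.373
endloop
endfacet
facet normal 0.642 0.514 0.569
outer loop
vertex -2.296 2.157 3.953
vertex -2.826 2.035 4.662
vertex -2.185 1.44 4.476
endloop
endfacet
facet normal -0.400 0.152 0.904
outer loop
vertex -2.826 2.035 4.662
vertex -3.604 1.703 4.373
vertex -2.993 1.16 4.735
endloop
endfacet
facet normal -0.983 -0.179 -0.037
outer loop
vertex -3.604 1.703 4.373
vertex -3.555 1.62 3.484
vertex -3.444 0.903 4.007
endloop
endfacet
facet normal -0.298 -0.023 -0.954
outer loop
vertex -3.555 1.62 3.484
vertex -2.747 1.9 3.225
vertex -2.914 1.025 3.298
endloop
endfacet
facet normal 0.705 0.407 -0.581
outer loop
vertex -2.747 1.9 3.225
vertex -2.296 2.157 3.953
vertex -2.136 1.357 3.587
endloop
endfacet
facet normal 0.426 -0.616 0.662
outer loop
vertex -2.567 0.741 4.071
vertex -2.185 1.44 4.476
vertex -2.993 1.16 4.735
endloop
endfacet
facet normal -0.194 -0.881 0.431
outer loop
vertex -2.567 0.741 4.071
vertex -2.993 1.16 4.735
vertex -3.444 0.903 4.007
endloop
endfacet
facet normal -0.155 -0.948 -0.279
outer loop
vertex -2.567 0.741 4.071
vertex -3.444 0.903 4.007
vertex -2.914 1.025 3.298
endloop
endfacet
facet normal 0.489 -0.724 -0.486
outer loop
vertex -2.567 0.741 4.071
vertex -2.914 1.025 3.298
vertex -2.136 1.357 3.587
endloop
endfacet
facet normal 0.849 -0.519 0.095
outer loop
vertex -2.567 0.741 4.071
vertex -2.136 1.357 3.587
vertex -2.185 1.44 4.476
endloop
endfacet
facet normal 0.298 0.023 0.954
outer loop
vertex -2.993 1.16 4.735
vertex -2.185 1.44 4.476
vertex -2.826 2.035 4.662
endloop
endfacet
facet normal -0.705 -0.407 0.581
outer loop
vertex -3.444 0.903 4.007
vertex -2.993 1.16 4.735
vertex -3.604 1.703 4.373
endloop
endfacet
facet normal -0.642 -0.514 -0.569
outer loop
vertex -2.914 1.025 3.298
vertex -3.444 0.903 4.007
vertex -3.555 1.62 3.484
endloop
endfacet
facet normal 0.400 -0.152 -0.904
outer loop
vertex -2.136 1.357 3.587
vertex -2.914 1.025 3.298
vertex -2.747 1.9 3.225
endloop
endfacet
facet normal 0.983 0.179 0.037
outer loop
vertex -2.185 1.44 4.476
vertex -2.136 1.357 3.587
vertex -2.296 2.157 3.953
endloop
endfacet
facet normal -0.443 -0.719 -0.535
outer loop
vertex -4.044 -3.552 1.664
vertex -4.74 -2.538 0.877
vertex -3.368 -3.537 1.085
endloop
endfacet
facet normal 0.477 -0.695 0.539
outer loop
vertex -2.46 -2.062 2.183
vertex -4.044 -3.552 1.664
vertex -3.368 -3.537 1.085
endloop
endfacet
facet normal -0.443 -0.719 -0.535
outer loop
vertex -3.368 -3.537 1.085
vertex -4.74 -2.538 0.877
vertex -4.064 -2.523 0.298
endloop
endfacet
facet normal 0.759 0.017 -0.650
outer loop
vertex -4.064 -2.523 0.298
vertex -2.46 -2.062 2.183
vertex -3.368 -3.537 1.085
endloop
endfacet
facet normal -0.759 -0.017 0.650
outer loop
vertex -4.044 -3.552 1.664
vertex -3.832 -1.063 1.975
vertex -4.74 -2.538 0.877
endloop
endfacet
facet normal 0.477 -0.695 0.539
outer loop
vertex -3.136 -2.077 2.762
vertex -4.044 -3.552 1.664
vertex -2.46 -2.062 2.183
endloop
endfacet
facet normal -0.759 -0.017 0.650
outer loop
vertex -3.136 -2.077 2.762
vertex -3.832 -1.063 1.975
vertex -4.044 -3.552 1.664
endloop
endfacet
facet normal -0.477 0.695 -0.539
outer loop
vertex -4.74 -2.538 0.877
vertex -3.832 -1.063 1.975
vertex -4.064 -2.523 0.298
endloop
endfacet
facet normal 0.759 0.017 -0.650
outer loop
vertex -3.156 -1.048 1.396
vertex -2.46 -2.062 2.183
vertex -4.064 -2.523 0.298
endloop
endfacet
facet normal -0.477 0.695 -0.539
outer loop
vertex -4.064 -2.523 0.298
vertex -3.832 -1.063 1.975
vertex -3.156 -1.048 1.396
endloop
endfacet
facet normal 0.443 0.719 0.535
outer loop
vertex -3.156 -1.048 1.396
vertex -3.136 -2.077 2.762
vertex -2.46 -2.062 2.183
endloop
endfacet
facet normal 0.443 0.719 0.535
outer loop
vertex -3.832 -1.063 1.975
vertex -3.136 -2.077 2.762
vertex -3.156 -1.048 1.396
endloop
endfacet

endsolid


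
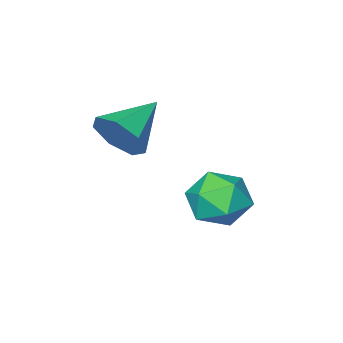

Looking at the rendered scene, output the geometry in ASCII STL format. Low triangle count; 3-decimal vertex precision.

solid 
facet normal -0.654 0.545 0.524
outer loop
vertex -1.294 -1.342 -3.51
vertex -1.587 -2.341 -2.836
vertex -0.668 -1.593 -2.468
endloop
endfacet
facet normal -0.111 0.949 0.295
outer loop
vertex -1.294 -1.342 -3.51
vertex -0.668 -1.593 -2.468
vertex -0.061 -1.207 -3.479
endloop
endfacet
facet normal -0.089 0.905 -0.416
outer loop
vertex -1.294 -1.342 -3.51
vertex -0.061 -1.207 -3.479
vertex -0.604 -1.716 -4.471
endloop
endfacet
facet normal -0.617 0.475 -0.628
outer loop
vertex -1.294 -1.342 -3.51
vertex -0.604 -1.716 -4.471
vertex -1.548 -2.417 -4.074
endloop
endfacet
facet normal -0.967 0.252 -0.046
outer loop
vertex -1.294 -1.342 -3.51
vertex -1.548 -2.417 -4.074
vertex -1.587 -2.341 -2.836
endloop
endfacet
facet normal 0.494 0.671 0.553
outer loop
vertex -0.061 -1.207 -3.479
vertex -0.668 -1.593 -2.468
vertex 0.408 -2.123 -2.786
endloop
endfacet
facet normal -0.384 0.018 0.923
outer loop
vertex -0.668 -1.593 -2.468
vertex -1.587 -2.341 -2.836
vertex -0.536 -2.824 -2.389
endloop
endfacet
facet normal -0.890 -0.456 -0.000
outer loop
vertex -1.587 -2.341 -2.836
vertex -1.548 -2.417 -4.074
vertex -1.079 -3.333 -3.381
endloop
endfacet
facet normal -0.325 -0.095 -0.941
outer loop
vertex -1.548 -2.417 -4.074
vertex -0.604 -1.716 -4.471
vertex -0.472 -2.947 -4.392
endloop
endfacet
facet normal 0.530 0.600 -0.598
outer loop
vertex -0.604 -1.716 -4.471
vertex -0.061 -1.207 -3.479
vertex 0.447 -2.199 -4.024
endloop
endfacet
facet normal 0.617 -0.475 0.628
outer loop
vertex 0.154 -3.198 -3.35
vertex 0.408 -2.123 -2.786
vertex -0.536 -2.824 -2.389
endloop
endfacet
facet normal 0.089 -0.905 0.416
outer loop
vertex 0.154 -3.198 -3.35
vertex -0.536 -2.824 -2.389
vertex -1.079 -3.333 -3.381
endloop
endfacet
facet normal 0.111 -0.949 -0.295
outer loop
vertex 0.154 -3.198 -3.35
vertex -1.079 -3.333 -3.381
vertex -0.472 -2.947 -4.392
endloop
endfacet
facet normal 0.654 -0.545 -0.524
outer loop
vertex 0.154 -3.198 -3.35
vertex -0.472 -2.947 -4.392
vertex 0.447 -2.199 -4.024
endloop
endfacet
facet normal 0.967 -0.252 0.046
outer loop
vertex 0.154 -3.198 -3.35
vertex 0.447 -2.199 -4.024
vertex 0.408 -2.123 -2.786
endloop
endfacet
facet normal 0.325 0.095 0.941
outer loop
vertex -0.536 -2.824 -2.389
vertex 0.408 -2.123 -2.786
vertex -0.668 -1.593 -2.468
endloop
endfacet
facet normal -0.530 -0.600 0.598
outer loop
vertex -1.079 -3.333 -3.381
vertex -0.536 -2.824 -2.389
vertex -1.587 -2.341 -2.836
endloop
endfacet
facet normal -0.494 -0.671 -0.553
outer loop
vertex -0.472 -2.947 -4.392
vertex -1.079 -3.333 -3.381
vertex -1.548 -2.417 -4.074
endloop
endfacet
facet normal 0.384 -0.018 -0.923
outer loop
vertex 0.447 -2.199 -4.024
vertex -0.472 -2.947 -4.392
vertex -0.604 -1.716 -4.471
endloop
endfacet
facet normal 0.890 0.456 0.000
outer loop
vertex 0.408 -2.123 -2.786
vertex 0.447 -2.199 -4.024
vertex -0.061 -1.207 -3.479
endloop
endfacet
facet normal 0.891 0.190 -0.412
outer loop
vertex 3.063 -4.068 0.85
vertex 2.569 -3.527 0.03
vertex 2.93 -3.134 0.992
endloop
endfacet
facet normal -0.002 -0.151 0.989
outer loop
vertex 3.063 -4.068 0.85
vertex 2.93 -3.134 0.992
vertex 0.751 -3.913 0.87
endloop
endfacet
facet normal 0.891 0.189 -0.412
outer loop
vertex 2.93 -3.134 0.992
vertex 2.569 -3.527 0.03
vertex 2.525 -2.495 0.409
endloop
endfacet
facet normal -0.246 0.564 0.789
outer loop
vertex 2.93 -3.134 0.992
vertex 2.525 -2.495 0.409
vertex 0.751 -3.913 0.87
endloop
endfacet
facet normal 0.892 0.189 -0.411
outer loop
vertex 2.525 -2.495 0.409
vertex 2.569 -3.527 0.03
vertex 2.154 -2.634 -0.46
endloop
endfacet
facet normal -0.598 0.791 0.129
outer loop
vertex 2.525 -2.495 0.409
vertex 2.154 -2.634 -0.46
vertex 0.751 -3.913 0.87
endloop
endfacet
facet normal 0.892 0.188 -0.412
outer loop
vertex 2.154 -2.634 -0.46
vertex 2.569 -3.527 0.03
vertex 2.095 -3.445 -0.959
endloop
endfacet
facet normal -0.793 0.360 -0.491
outer loop
vertex 2.154 -2.634 -0.46
vertex 2.095 -3.445 -0.959
vertex 0.751 -3.913 0.87
endloop
endfacet
facet normal 0.892 0.189 -0.412
outer loop
vertex 2.095 -3.445 -0.959
vertex 2.569 -3.527 0.03
vertex 2.393 -4.318 -0.714
endloop
endfacet
facet normal -0.685 -0.404 -0.607
outer loop
vertex 2.095 -3.445 -0.959
vertex 2.393 -4.318 -0.714
vertex 0.751 -3.913 0.87
endloop
endfacet
facet normal 0.891 0.189 -0.412
outer loop
vertex 2.393 -4.318 -0.714
vertex 2.569 -3.527 0.03
vertex 2.824 -4.596 0.091
endloop
endfacet
facet normal -0.354 -0.926 -0.130
outer loop
vertex 2.393 -4.318 -0.714
vertex 2.824 -4.596 0.091
vertex 0.751 -3.913 0.87
endloop
endfacet
facet normal 0.891 0.189 -0.412
outer loop
vertex 2.824 -4.596 0.091
vertex 2.569 -3.527 0.03
vertex 3.063 -4.068 0.85
endloop
endfacet
facet normal -0.049 -0.813 0.581
outer loop
vertex 2.824 -4.596 0.091
vertex 3.063 -4.068 0.85
vertex 0.751 -3.913 0.87
endloop
endfacet

endsolid


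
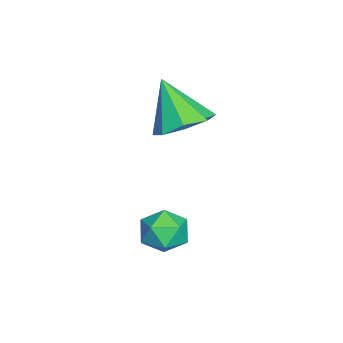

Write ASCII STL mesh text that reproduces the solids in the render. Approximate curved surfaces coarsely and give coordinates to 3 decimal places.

solid 
facet normal 0.342 0.105 0.934
outer loop
vertex 0.782 -0.869 -2.74
vertex 0.183 -1.452 -2.455
vertex 0.98 -1.73 -2.716
endloop
endfacet
facet normal 0.863 0.211 0.459
outer loop
vertex 0.782 -0.869 -2.74
vertex 0.98 -1.73 -2.716
vertex 1.227 -1.239 -3.407
endloop
endfacet
facet normal 0.665 0.746 0.030
outer loop
vertex 0.782 -0.869 -2.74
vertex 1.227 -1.239 -3.407
vertex 0.583 -0.658 -3.574
endloop
endfacet
facet normal 0.021 0.970 0.240
outer loop
vertex 0.782 -0.869 -2.74
vertex 0.583 -0.658 -3.574
vertex -0.062 -0.79 -2.985
endloop
endfacet
facet normal -0.178 0.574 0.799
outer loop
vertex 0.782 -0.869 -2.74
vertex -0.062 -0.79 -2.985
vertex 0.183 -1.452 -2.455
endloop
endfacet
facet normal 0.923 -0.379 0.060
outer loop
vertex 1.227 -1.239 -3.407
vertex 0.98 -1.73 -2.716
vertex 0.902 -2.05 -3.535
endloop
endfacet
facet normal 0.080 -0.551 0.831
outer loop
vertex 0.98 -1.73 -2.716
vertex 0.183 -1.452 -2.455
vertex 0.257 -2.182 -2.946
endloop
endfacet
facet normal -0.762 0.209 0.613
outer loop
vertex 0.183 -1.452 -2.455
vertex -0.062 -0.79 -2.985
vertex -0.387 -1.601 -3.113
endloop
endfacet
facet normal -0.439 0.850 -0.290
outer loop
vertex -0.062 -0.79 -2.985
vertex 0.583 -0.658 -3.574
vertex -0.14 -1.11 -3.804
endloop
endfacet
facet normal 0.603 0.486 -0.632
outer loop
vertex 0.583 -0.658 -3.574
vertex 1.227 -1.239 -3.407
vertex 0.657 -1.388 -4.065
endloop
endfacet
facet normal -0.021 -0.970 -0.240
outer loop
vertex 0.058 -1.971 -3.78
vertex 0.902 -2.05 -3.535
vertex 0.257 -2.182 -2.946
endloop
endfacet
facet normal -0.665 -0.746 -0.030
outer loop
vertex 0.058 -1.971 -3.78
vertex 0.257 -2.182 -2.946
vertex -0.387 -1.601 -3.113
endloop
endfacet
facet normal -0.863 -0.211 -0.459
outer loop
vertex 0.058 -1.971 -3.78
vertex -0.387 -1.601 -3.113
vertex -0.14 -1.11 -3.804
endloop
endfacet
facet normal -0.342 -0.105 -0.934
outer loop
vertex 0.058 -1.971 -3.78
vertex -0.14 -1.11 -3.804
vertex 0.657 -1.388 -4.065
endloop
endfacet
facet normal 0.178 -0.574 -0.799
outer loop
vertex 0.058 -1.971 -3.78
vertex 0.657 -1.388 -4.065
vertex 0.902 -2.05 -3.535
endloop
endfacet
facet normal 0.439 -0.850 0.290
outer loop
vertex 0.257 -2.182 -2.946
vertex 0.902 -2.05 -3.535
vertex 0.98 -1.73 -2.716
endloop
endfacet
facet normal -0.603 -0.486 0.632
outer loop
vertex -0.387 -1.601 -3.113
vertex 0.257 -2.182 -2.946
vertex 0.183 -1.452 -2.455
endloop
endfacet
facet normal -0.923 0.379 -0.060
outer loop
vertex -0.14 -1.11 -3.804
vertex -0.387 -1.601 -3.113
vertex -0.062 -0.79 -2.985
endloop
endfacet
facet normal -0.080 0.551 -0.831
outer loop
vertex 0.657 -1.388 -4.065
vertex -0.14 -1.11 -3.804
vertex 0.583 -0.658 -3.574
endloop
endfacet
facet normal 0.762 -0.209 -0.613
outer loop
vertex 0.902 -2.05 -3.535
vertex 0.657 -1.388 -4.065
vertex 1.227 -1.239 -3.407
endloop
endfacet
facet normal 0.319 0.434 -0.843
outer loop
vertex -1.818 -1.152 -0.049
vertex -2.776 -1.343 -0.51
vertex -2.353 -0.533 0.067
endloop
endfacet
facet normal 0.473 0.251 0.845
outer loop
vertex -1.818 -1.152 -0.049
vertex -2.353 -0.533 0.067
vertex -3.404 -2.197 1.15
endloop
endfacet
facet normal 0.319 0.434 -0.843
outer loop
vertex -2.353 -0.533 0.067
vertex -2.776 -1.343 -0.51
vertex -3.136 -0.388 -0.155
endloop
endfacet
facet normal -0.116 0.592 0.797
outer loop
vertex -2.353 -0.533 0.067
vertex -3.136 -0.388 -0.155
vertex -3.404 -2.197 1.15
endloop
endfacet
facet normal 0.320 0.434 -0.843
outer loop
vertex -3.136 -0.388 -0.155
vertex -2.776 -1.343 -0.51
vertex -3.708 -0.802 -0.585
endloop
endfacet
facet normal -0.722 0.472 0.506
outer loop
vertex -3.136 -0.388 -0.155
vertex -3.708 -0.802 -0.585
vertex -3.404 -2.197 1.15
endloop
endfacet
facet normal 0.319 0.434 -0.843
outer loop
vertex -3.708 -0.802 -0.585
vertex -2.776 -1.343 -0.51
vertex -3.734 -1.533 -0.971
endloop
endfacet
facet normal -0.989 -0.040 0.142
outer loop
vertex -3.708 -0.802 -0.585
vertex -3.734 -1.533 -0.971
vertex -3.404 -2.197 1.15
endloop
endfacet
facet normal 0.319 0.434 -0.842
outer loop
vertex -3.734 -1.533 -0.971
vertex -2.776 -1.343 -0.51
vertex -3.198 -2.152 -1.087
endloop
endfacet
facet normal -0.761 -0.643 -0.083
outer loop
vertex -3.734 -1.533 -0.971
vertex -3.198 -2.152 -1.087
vertex -3.404 -2.197 1.15
endloop
endfacet
facet normal 0.319 0.434 -0.842
outer loop
vertex -3.198 -2.152 -1.087
vertex -2.776 -1.343 -0.51
vertex -2.415 -2.297 -0.865
endloop
endfacet
facet normal -0.172 -0.984 -0.036
outer loop
vertex -3.198 -2.152 -1.087
vertex -2.415 -2.297 -0.865
vertex -3.404 -2.197 1.15
endloop
endfacet
facet normal 0.319 0.434 -0.842
outer loop
vertex -2.415 -2.297 -0.865
vertex -2.776 -1.343 -0.51
vertex -1.843 -1.883 -0.435
endloop
endfacet
facet normal 0.433 -0.864 0.256
outer loop
vertex -2.415 -2.297 -0.865
vertex -1.843 -1.883 -0.435
vertex -3.404 -2.197 1.15
endloop
endfacet
facet normal 0.319 0.434 -0.843
outer loop
vertex -1.843 -1.883 -0.435
vertex -2.776 -1.343 -0.51
vertex -1.818 -1.152 -0.049
endloop
endfacet
facet normal 0.701 -0.352 0.621
outer loop
vertex -1.843 -1.883 -0.435
vertex -1.818 -1.152 -0.049
vertex -3.404 -2.197 1.15
endloop
endfacet

endsolid


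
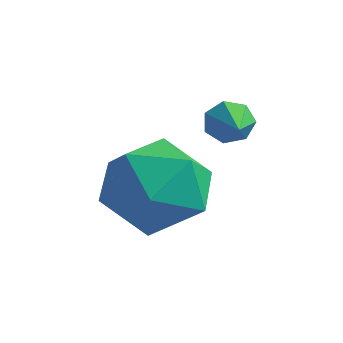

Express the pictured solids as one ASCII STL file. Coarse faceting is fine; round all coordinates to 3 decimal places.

solid 
facet normal -0.620 0.690 -0.373
outer loop
vertex 0.489 3.377 -2.702
vertex 0.164 3.292 -2.319
vertex 0.549 3.626 -2.341
endloop
endfacet
facet normal 0.937 0.194 -0.290
outer loop
vertex 0.489 3.377 -2.702
vertex 0.549 3.626 -2.341
vertex 0.956 2.408 -1.841
endloop
endfacet
facet normal -0.620 0.691 -0.372
outer loop
vertex 0.549 3.626 -2.341
vertex 0.164 3.292 -2.319
vertex 0.319 3.623 -1.963
endloop
endfacet
facet normal 0.763 0.447 0.468
outer loop
vertex 0.549 3.626 -2.341
vertex 0.319 3.623 -1.963
vertex 0.956 2.408 -1.841
endloop
endfacet
facet normal -0.620 0.691 -0.372
outer loop
vertex 0.319 3.623 -1.963
vertex 0.164 3.292 -2.319
vertex -0.028 3.371 -1.853
endloop
endfacet
facet normal 0.171 0.187 0.967
outer loop
vertex 0.319 3.623 -1.963
vertex -0.028 3.371 -1.853
vertex 0.956 2.408 -1.841
endloop
endfacet
facet normal -0.619 0.691 -0.372
outer loop
vertex -0.028 3.371 -1.853
vertex 0.164 3.292 -2.319
vertex -0.231 3.06 -2.093
endloop
endfacet
facet normal -0.391 -0.389 0.834
outer loop
vertex -0.028 3.371 -1.853
vertex -0.231 3.06 -2.093
vertex 0.956 2.408 -1.841
endloop
endfacet
facet normal -0.619 0.692 -0.372
outer loop
vertex -0.231 3.06 -2.093
vertex 0.164 3.292 -2.319
vertex -0.136 2.924 -2.504
endloop
endfacet
facet normal -0.502 -0.849 0.165
outer loop
vertex -0.231 3.06 -2.093
vertex -0.136 2.924 -2.504
vertex 0.956 2.408 -1.841
endloop
endfacet
facet normal -0.619 0.692 -0.372
outer loop
vertex -0.136 2.924 -2.504
vertex 0.164 3.292 -2.319
vertex 0.184 3.065 -2.774
endloop
endfacet
facet normal -0.076 -0.844 -0.531
outer loop
vertex -0.136 2.924 -2.504
vertex 0.184 3.065 -2.774
vertex 0.956 2.408 -1.841
endloop
endfacet
facet normal -0.619 0.691 -0.372
outer loop
vertex 0.184 3.065 -2.774
vertex 0.164 3.292 -2.319
vertex 0.489 3.377 -2.702
endloop
endfacet
facet normal 0.563 -0.381 -0.734
outer loop
vertex 0.184 3.065 -2.774
vertex 0.489 3.377 -2.702
vertex 0.956 2.408 -1.841
endloop
endfacet
facet normal -0.736 0.624 0.262
outer loop
vertex -0.798 2.451 -3.64
vertex -1.358 1.559 -3.089
vertex -0.578 2.229 -2.494
endloop
endfacet
facet normal -0.116 0.971 0.210
outer loop
vertex -0.798 2.451 -3.64
vertex -0.578 2.229 -2.494
vertex 0.316 2.495 -3.23
endloop
endfacet
facet normal 0.132 0.882 -0.453
outer loop
vertex -0.798 2.451 -3.64
vertex 0.316 2.495 -3.23
vertex 0.089 1.989 -4.281
endloop
endfacet
facet normal -0.336 0.479 -0.811
outer loop
vertex -0.798 2.451 -3.64
vertex 0.089 1.989 -4.281
vertex -0.946 1.41 -4.194
endloop
endfacet
facet normal -0.873 0.320 -0.369
outer loop
vertex -0.798 2.451 -3.64
vertex -0.946 1.41 -4.194
vertex -1.358 1.559 -3.089
endloop
endfacet
facet normal 0.346 0.666 0.661
outer loop
vertex 0.316 2.495 -3.23
vertex -0.578 2.229 -2.494
vertex 0.446 1.63 -2.426
endloop
endfacet
facet normal -0.658 0.104 0.746
outer loop
vertex -0.578 2.229 -2.494
vertex -1.358 1.559 -3.089
vertex -0.589 1.051 -2.339
endloop
endfacet
facet normal -0.879 -0.388 -0.276
outer loop
vertex -1.358 1.559 -3.089
vertex -0.946 1.41 -4.194
vertex -0.816 0.545 -3.39
endloop
endfacet
facet normal -0.010 -0.130 -0.991
outer loop
vertex -0.946 1.41 -4.194
vertex 0.089 1.989 -4.281
vertex 0.078 0.811 -4.126
endloop
endfacet
facet normal 0.747 0.522 -0.412
outer loop
vertex 0.089 1.989 -4.281
vertex 0.316 2.495 -3.23
vertex 0.858 1.481 -3.531
endloop
endfacet
facet normal 0.336 -0.479 0.811
outer loop
vertex 0.298 0.589 -2.98
vertex 0.446 1.63 -2.426
vertex -0.589 1.051 -2.339
endloop
endfacet
facet normal -0.132 -0.882 0.453
outer loop
vertex 0.298 0.589 -2.98
vertex -0.589 1.051 -2.339
vertex -0.816 0.545 -3.39
endloop
endfacet
facet normal 0.116 -0.971 -0.210
outer loop
vertex 0.298 0.589 -2.98
vertex -0.816 0.545 -3.39
vertex 0.078 0.811 -4.126
endloop
endfacet
facet normal 0.736 -0.624 -0.262
outer loop
vertex 0.298 0.589 -2.98
vertex 0.078 0.811 -4.126
vertex 0.858 1.481 -3.531
endloop
endfacet
facet normal 0.873 -0.320 0.369
outer loop
vertex 0.298 0.589 -2.98
vertex 0.858 1.481 -3.531
vertex 0.446 1.63 -2.426
endloop
endfacet
facet normal 0.010 0.130 0.991
outer loop
vertex -0.589 1.051 -2.339
vertex 0.446 1.63 -2.426
vertex -0.578 2.229 -2.494
endloop
endfacet
facet normal -0.747 -0.522 0.412
outer loop
vertex -0.816 0.545 -3.39
vertex -0.589 1.051 -2.339
vertex -1.358 1.559 -3.089
endloop
endfacet
facet normal -0.346 -0.666 -0.661
outer loop
vertex 0.078 0.811 -4.126
vertex -0.816 0.545 -3.39
vertex -0.946 1.41 -4.194
endloop
endfacet
facet normal 0.658 -0.104 -0.746
outer loop
vertex 0.858 1.481 -3.531
vertex 0.078 0.811 -4.126
vertex 0.089 1.989 -4.281
endloop
endfacet
facet normal 0.879 0.388 0.276
outer loop
vertex 0.446 1.63 -2.426
vertex 0.858 1.481 -3.531
vertex 0.316 2.495 -3.23
endloop
endfacet

endsolid


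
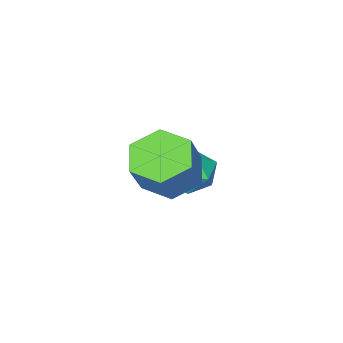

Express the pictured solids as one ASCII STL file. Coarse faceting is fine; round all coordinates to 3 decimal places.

solid 
facet normal 0.439 0.726 0.529
outer loop
vertex -2.848 -1.164 0.088
vertex -2.851 -1.572 0.65
vertex -2.31 -1.583 0.216
endloop
endfacet
facet normal 0.630 0.761 -0.157
outer loop
vertex -2.848 -1.164 0.088
vertex -2.31 -1.583 0.216
vertex -2.552 -1.516 -0.431
endloop
endfacet
facet normal 0.036 0.837 -0.547
outer loop
vertex -2.848 -1.164 0.088
vertex -2.552 -1.516 -0.431
vertex -3.243 -1.464 -0.397
endloop
endfacet
facet normal -0.520 0.848 -0.101
outer loop
vertex -2.848 -1.164 0.088
vertex -3.243 -1.464 -0.397
vertex -3.428 -1.498 0.271
endloop
endfacet
facet normal -0.271 0.780 0.565
outer loop
vertex -2.848 -1.164 0.088
vertex -3.428 -1.498 0.271
vertex -2.851 -1.572 0.65
endloop
endfacet
facet normal 0.932 0.140 -0.334
outer loop
vertex -2.552 -1.516 -0.431
vertex -2.31 -1.583 0.216
vertex -2.372 -2.142 -0.191
endloop
endfacet
facet normal 0.625 0.082 0.777
outer loop
vertex -2.31 -1.583 0.216
vertex -2.851 -1.572 0.65
vertex -2.557 -2.176 0.477
endloop
endfacet
facet normal -0.526 0.168 0.834
outer loop
vertex -2.851 -1.572 0.65
vertex -3.428 -1.498 0.271
vertex -3.248 -2.124 0.511
endloop
endfacet
facet normal -0.929 0.280 -0.243
outer loop
vertex -3.428 -1.498 0.271
vertex -3.243 -1.464 -0.397
vertex -3.49 -2.057 -0.136
endloop
endfacet
facet normal -0.028 0.263 -0.964
outer loop
vertex -3.243 -1.464 -0.397
vertex -2.552 -1.516 -0.431
vertex -2.949 -2.068 -0.57
endloop
endfacet
facet normal 0.520 -0.848 0.101
outer loop
vertex -2.952 -2.476 -0.008
vertex -2.372 -2.142 -0.191
vertex -2.557 -2.176 0.477
endloop
endfacet
facet normal -0.036 -0.837 0.547
outer loop
vertex -2.952 -2.476 -0.008
vertex -2.557 -2.176 0.477
vertex -3.248 -2.124 0.511
endloop
endfacet
facet normal -0.630 -0.761 0.157
outer loop
vertex -2.952 -2.476 -0.008
vertex -3.248 -2.124 0.511
vertex -3.49 -2.057 -0.136
endloop
endfacet
facet normal -0.439 -0.726 -0.529
outer loop
vertex -2.952 -2.476 -0.008
vertex -3.49 -2.057 -0.136
vertex -2.949 -2.068 -0.57
endloop
endfacet
facet normal 0.271 -0.780 -0.565
outer loop
vertex -2.952 -2.476 -0.008
vertex -2.949 -2.068 -0.57
vertex -2.372 -2.142 -0.191
endloop
endfacet
facet normal 0.929 -0.280 0.243
outer loop
vertex -2.557 -2.176 0.477
vertex -2.372 -2.142 -0.191
vertex -2.31 -1.583 0.216
endloop
endfacet
facet normal 0.028 -0.263 0.964
outer loop
vertex -3.248 -2.124 0.511
vertex -2.557 -2.176 0.477
vertex -2.851 -1.572 0.65
endloop
endfacet
facet normal -0.932 -0.140 0.334
outer loop
vertex -3.49 -2.057 -0.136
vertex -3.248 -2.124 0.511
vertex -3.428 -1.498 0.271
endloop
endfacet
facet normal -0.625 -0.082 -0.777
outer loop
vertex -2.949 -2.068 -0.57
vertex -3.49 -2.057 -0.136
vertex -3.243 -1.464 -0.397
endloop
endfacet
facet normal 0.526 -0.168 -0.834
outer loop
vertex -2.372 -2.142 -0.191
vertex -2.949 -2.068 -0.57
vertex -2.552 -1.516 -0.431
endloop
endfacet
facet normal -0.541 -0.317 -0.779
outer loop
vertex -0.721 -0.015 0.848
vertex -1.117 -0.471 1.309
vertex -1.354 0.24 1.184
endloop
endfacet
facet normal 0.121 0.887 -0.445
outer loop
vertex -0.721 -0.015 0.848
vertex -1.354 0.24 1.184
vertex -0.066 0.368 1.791
endloop
endfacet
facet normal 0.121 0.887 -0.445
outer loop
vertex -0.066 0.368 1.791
vertex -1.354 0.24 1.184
vertex -0.699 0.623 2.127
endloop
endfacet
facet normal 0.541 0.315 0.780
outer loop
vertex -0.066 0.368 1.791
vertex -0.699 0.623 2.127
vertex -0.463 -0.089 2.251
endloop
endfacet
facet normal -0.540 -0.317 -0.779
outer loop
vertex -1.354 0.24 1.184
vertex -1.117 -0.471 1.309
vertex -1.75 -0.216 1.644
endloop
endfacet
facet normal -0.660 0.734 0.160
outer loop
vertex -1.354 0.24 1.184
vertex -1.75 -0.216 1.644
vertex -0.699 0.623 2.127
endloop
endfacet
facet normal -0.660 0.734 0.161
outer loop
vertex -0.699 0.623 2.127
vertex -1.75 -0.216 1.644
vertex -1.095 0.166 2.587
endloop
endfacet
facet normal 0.542 0.315 0.779
outer loop
vertex -0.699 0.623 2.127
vertex -1.095 0.166 2.587
vertex -0.463 -0.089 2.251
endloop
endfacet
facet normal -0.540 -0.316 -0.780
outer loop
vertex -1.75 -0.216 1.644
vertex -1.117 -0.471 1.309
vertex -1.514 -0.928 1.769
endloop
endfacet
facet normal -0.782 -0.153 0.605
outer loop
vertex -1.75 -0.216 1.644
vertex -1.514 -0.928 1.769
vertex -1.095 0.166 2.587
endloop
endfacet
facet normal -0.781 -0.153 0.605
outer loop
vertex -1.095 0.166 2.587
vertex -1.514 -0.928 1.769
vertex -0.859 -0.545 2.712
endloop
endfacet
facet normal 0.542 0.317 0.779
outer loop
vertex -1.095 0.166 2.587
vertex -0.859 -0.545 2.712
vertex -0.463 -0.089 2.251
endloop
endfacet
facet normal -0.541 -0.315 -0.780
outer loop
vertex -1.514 -0.928 1.769
vertex -1.117 -0.471 1.309
vertex -0.881 -1.183 1.433
endloop
endfacet
facet normal -0.121 -0.887 0.445
outer loop
vertex -1.514 -0.928 1.769
vertex -0.881 -1.183 1.433
vertex -0.859 -0.545 2.712
endloop
endfacet
facet normal -0.121 -0.887 0.445
outer loop
vertex -0.859 -0.545 2.712
vertex -0.881 -1.183 1.433
vertex -0.226 -0.8 2.376
endloop
endfacet
facet normal 0.541 0.317 0.779
outer loop
vertex -0.859 -0.545 2.712
vertex -0.226 -0.8 2.376
vertex -0.463 -0.089 2.251
endloop
endfacet
facet normal -0.542 -0.315 -0.779
outer loop
vertex -0.881 -1.183 1.433
vertex -1.117 -0.471 1.309
vertex -0.485 -0.726 0.973
endloop
endfacet
facet normal 0.660 -0.734 -0.161
outer loop
vertex -0.881 -1.183 1.433
vertex -0.485 -0.726 0.973
vertex -0.226 -0.8 2.376
endloop
endfacet
facet normal 0.659 -0.734 -0.160
outer loop
vertex -0.226 -0.8 2.376
vertex -0.485 -0.726 0.973
vertex 0.17 -0.344 1.916
endloop
endfacet
facet normal 0.540 0.317 0.779
outer loop
vertex -0.226 -0.8 2.376
vertex 0.17 -0.344 1.916
vertex -0.463 -0.089 2.251
endloop
endfacet
facet normal -0.542 -0.317 -0.779
outer loop
vertex -0.485 -0.726 0.973
vertex -1.117 -0.471 1.309
vertex -0.721 -0.015 0.848
endloop
endfacet
facet normal 0.782 0.153 -0.605
outer loop
vertex -0.485 -0.726 0.973
vertex -0.721 -0.015 0.848
vertex 0.17 -0.344 1.916
endloop
endfacet
facet normal 0.781 0.153 -0.605
outer loop
vertex 0.17 -0.344 1.916
vertex -0.721 -0.015 0.848
vertex -0.066 0.368 1.791
endloop
endfacet
facet normal 0.540 0.316 0.780
outer loop
vertex 0.17 -0.344 1.916
vertex -0.066 0.368 1.791
vertex -0.463 -0.089 2.251
endloop
endfacet

endsolid
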